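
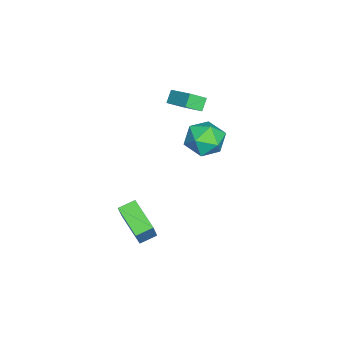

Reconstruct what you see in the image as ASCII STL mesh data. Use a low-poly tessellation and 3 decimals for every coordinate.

solid 
facet normal -0.473 0.785 -0.400
outer loop
vertex 1.143 3.755 1.22
vertex 0.107 3.23 1.415
vertex 0.576 3.931 2.237
endloop
endfacet
facet normal 0.139 0.986 -0.093
outer loop
vertex 1.143 3.755 1.22
vertex 0.576 3.931 2.237
vertex 1.742 3.766 2.234
endloop
endfacet
facet normal 0.670 0.623 -0.403
outer loop
vertex 1.143 3.755 1.22
vertex 1.742 3.766 2.234
vertex 1.994 2.963 1.41
endloop
endfacet
facet normal 0.386 0.199 -0.901
outer loop
vertex 1.143 3.755 1.22
vertex 1.994 2.963 1.41
vertex 0.984 2.632 0.904
endloop
endfacet
facet normal -0.320 0.298 -0.899
outer loop
vertex 1.143 3.755 1.22
vertex 0.984 2.632 0.904
vertex 0.107 3.23 1.415
endloop
endfacet
facet normal 0.114 0.796 0.594
outer loop
vertex 1.742 3.766 2.234
vertex 0.576 3.931 2.237
vertex 1.076 3.248 3.056
endloop
endfacet
facet normal -0.877 0.471 0.098
outer loop
vertex 0.576 3.931 2.237
vertex 0.107 3.23 1.415
vertex 0.066 2.917 2.55
endloop
endfacet
facet normal -0.629 -0.317 -0.710
outer loop
vertex 0.107 3.23 1.415
vertex 0.984 2.632 0.904
vertex 0.318 2.114 1.726
endloop
endfacet
facet normal 0.514 -0.478 -0.712
outer loop
vertex 0.984 2.632 0.904
vertex 1.994 2.963 1.41
vertex 1.484 1.949 1.723
endloop
endfacet
facet normal 0.973 0.210 0.093
outer loop
vertex 1.994 2.963 1.41
vertex 1.742 3.766 2.234
vertex 1.953 2.65 2.545
endloop
endfacet
facet normal -0.386 -0.199 0.901
outer loop
vertex 0.917 2.125 2.74
vertex 1.076 3.248 3.056
vertex 0.066 2.917 2.55
endloop
endfacet
facet normal -0.670 -0.623 0.403
outer loop
vertex 0.917 2.125 2.74
vertex 0.066 2.917 2.55
vertex 0.318 2.114 1.726
endloop
endfacet
facet normal -0.139 -0.986 0.093
outer loop
vertex 0.917 2.125 2.74
vertex 0.318 2.114 1.726
vertex 1.484 1.949 1.723
endloop
endfacet
facet normal 0.473 -0.785 0.400
outer loop
vertex 0.917 2.125 2.74
vertex 1.484 1.949 1.723
vertex 1.953 2.65 2.545
endloop
endfacet
facet normal 0.320 -0.298 0.899
outer loop
vertex 0.917 2.125 2.74
vertex 1.953 2.65 2.545
vertex 1.076 3.248 3.056
endloop
endfacet
facet normal -0.514 0.478 0.712
outer loop
vertex 0.066 2.917 2.55
vertex 1.076 3.248 3.056
vertex 0.576 3.931 2.237
endloop
endfacet
facet normal -0.973 -0.210 -0.093
outer loop
vertex 0.318 2.114 1.726
vertex 0.066 2.917 2.55
vertex 0.107 3.23 1.415
endloop
endfacet
facet normal -0.114 -0.796 -0.594
outer loop
vertex 1.484 1.949 1.723
vertex 0.318 2.114 1.726
vertex 0.984 2.632 0.904
endloop
endfacet
facet normal 0.877 -0.471 -0.098
outer loop
vertex 1.953 2.65 2.545
vertex 1.484 1.949 1.723
vertex 1.994 2.963 1.41
endloop
endfacet
facet normal 0.629 0.317 0.710
outer loop
vertex 1.076 3.248 3.056
vertex 1.953 2.65 2.545
vertex 1.742 3.766 2.234
endloop
endfacet
facet normal -0.524 -0.030 -0.851
outer loop
vertex 1.932 -1.218 -4.461
vertex 1.372 -0.44 -4.143
vertex 3.212 0.043 -5.294
endloop
endfacet
facet normal 0.554 -0.771 -0.314
outer loop
vertex 4.208 0.1 -3.677
vertex 1.932 -1.218 -4.461
vertex 3.212 0.043 -5.294
endloop
endfacet
facet normal -0.524 -0.030 -0.851
outer loop
vertex 3.212 0.043 -5.294
vertex 1.372 -0.44 -4.143
vertex 2.652 0.821 -4.976
endloop
endfacet
facet normal 0.646 0.637 -0.420
outer loop
vertex 2.652 0.821 -4.976
vertex 4.208 0.1 -3.677
vertex 3.212 0.043 -5.294
endloop
endfacet
facet normal -0.646 -0.637 0.420
outer loop
vertex 1.932 -1.218 -4.461
vertex 2.368 -0.383 -2.526
vertex 1.372 -0.44 -4.143
endloop
endfacet
facet normal 0.554 -0.771 -0.314
outer loop
vertex 2.928 -1.161 -2.844
vertex 1.932 -1.218 -4.461
vertex 4.208 0.1 -3.677
endloop
endfacet
facet normal -0.646 -0.637 0.420
outer loop
vertex 2.928 -1.161 -2.844
vertex 2.368 -0.383 -2.526
vertex 1.932 -1.218 -4.461
endloop
endfacet
facet normal -0.554 0.771 0.314
outer loop
vertex 1.372 -0.44 -4.143
vertex 2.368 -0.383 -2.526
vertex 2.652 0.821 -4.976
endloop
endfacet
facet normal 0.646 0.637 -0.420
outer loop
vertex 3.648 0.878 -3.359
vertex 4.208 0.1 -3.677
vertex 2.652 0.821 -4.976
endloop
endfacet
facet normal -0.554 0.771 0.314
outer loop
vertex 2.652 0.821 -4.976
vertex 2.368 -0.383 -2.526
vertex 3.648 0.878 -3.359
endloop
endfacet
facet normal 0.524 0.030 0.851
outer loop
vertex 3.648 0.878 -3.359
vertex 2.928 -1.161 -2.844
vertex 4.208 0.1 -3.677
endloop
endfacet
facet normal 0.524 0.030 0.851
outer loop
vertex 2.368 -0.383 -2.526
vertex 2.928 -1.161 -2.844
vertex 3.648 0.878 -3.359
endloop
endfacet
facet normal -0.679 0.137 0.721
outer loop
vertex -2.524 0.372 2.523
vertex -1.414 1.629 3.329
vertex -2.982 1.148 1.945
endloop
endfacet
facet normal -0.598 -0.675 -0.432
outer loop
vertex -2.406 1.031 1.331
vertex -2.524 0.372 2.523
vertex -2.982 1.148 1.945
endloop
endfacet
facet normal -0.679 0.137 0.721
outer loop
vertex -2.982 1.148 1.945
vertex -1.414 1.629 3.329
vertex -1.872 2.404 2.751
endloop
endfacet
facet normal -0.428 0.725 -0.540
outer loop
vertex -1.872 2.404 2.751
vertex -2.406 1.031 1.331
vertex -2.982 1.148 1.945
endloop
endfacet
facet normal 0.428 -0.725 0.540
outer loop
vertex -2.524 0.372 2.523
vertex -0.838 1.512 2.715
vertex -1.414 1.629 3.329
endloop
endfacet
facet normal -0.597 -0.676 -0.433
outer loop
vertex -1.948 0.256 1.909
vertex -2.524 0.372 2.523
vertex -2.406 1.031 1.331
endloop
endfacet
facet normal 0.429 -0.725 0.539
outer loop
vertex -1.948 0.256 1.909
vertex -0.838 1.512 2.715
vertex -2.524 0.372 2.523
endloop
endfacet
facet normal 0.598 0.675 0.432
outer loop
vertex -1.414 1.629 3.329
vertex -0.838 1.512 2.715
vertex -1.872 2.404 2.751
endloop
endfacet
facet normal -0.429 0.725 -0.539
outer loop
vertex -1.296 2.288 2.137
vertex -2.406 1.031 1.331
vertex -1.872 2.404 2.751
endloop
endfacet
facet normal 0.597 0.675 0.433
outer loop
vertex -1.872 2.404 2.751
vertex -0.838 1.512 2.715
vertex -1.296 2.288 2.137
endloop
endfacet
facet normal 0.679 -0.137 -0.721
outer loop
vertex -1.296 2.288 2.137
vertex -1.948 0.256 1.909
vertex -2.406 1.031 1.331
endloop
endfacet
facet normal 0.679 -0.137 -0.722
outer loop
vertex -0.838 1.512 2.715
vertex -1.948 0.256 1.909
vertex -1.296 2.288 2.137
endloop
endfacet

endsolid


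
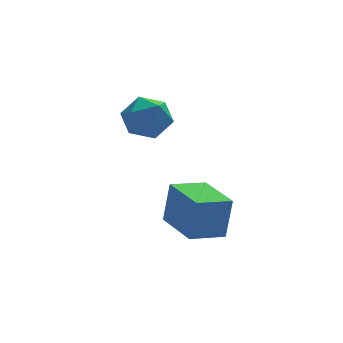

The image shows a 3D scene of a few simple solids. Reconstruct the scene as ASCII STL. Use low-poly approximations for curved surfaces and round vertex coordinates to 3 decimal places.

solid 
facet normal -0.835 0.223 -0.503
outer loop
vertex -1.804 3.873 1.015
vertex -2.249 2.985 1.36
vertex -2.347 3.873 1.916
endloop
endfacet
facet normal -0.495 0.816 -0.298
outer loop
vertex -1.804 3.873 1.015
vertex -2.347 3.873 1.916
vertex -1.439 4.399 1.849
endloop
endfacet
facet normal 0.162 0.801 -0.576
outer loop
vertex -1.804 3.873 1.015
vertex -1.439 4.399 1.849
vertex -0.781 3.837 1.252
endloop
endfacet
facet normal 0.228 0.199 -0.953
outer loop
vertex -1.804 3.873 1.015
vertex -0.781 3.837 1.252
vertex -1.281 2.963 0.95
endloop
endfacet
facet normal -0.388 -0.158 -0.908
outer loop
vertex -1.804 3.873 1.015
vertex -1.281 2.963 0.95
vertex -2.249 2.985 1.36
endloop
endfacet
facet normal -0.434 0.801 0.412
outer loop
vertex -1.439 4.399 1.849
vertex -2.347 3.873 1.916
vertex -1.659 3.837 2.71
endloop
endfacet
facet normal -0.984 -0.159 0.081
outer loop
vertex -2.347 3.873 1.916
vertex -2.249 2.985 1.36
vertex -2.159 2.963 2.408
endloop
endfacet
facet normal -0.261 -0.777 -0.574
outer loop
vertex -2.249 2.985 1.36
vertex -1.281 2.963 0.95
vertex -1.501 2.401 1.811
endloop
endfacet
facet normal 0.736 -0.198 -0.647
outer loop
vertex -1.281 2.963 0.95
vertex -0.781 3.837 1.252
vertex -0.593 2.927 1.744
endloop
endfacet
facet normal 0.629 0.776 -0.038
outer loop
vertex -0.781 3.837 1.252
vertex -1.439 4.399 1.849
vertex -0.691 3.815 2.3
endloop
endfacet
facet normal -0.228 -0.199 0.953
outer loop
vertex -1.136 2.927 2.645
vertex -1.659 3.837 2.71
vertex -2.159 2.963 2.408
endloop
endfacet
facet normal -0.162 -0.801 0.576
outer loop
vertex -1.136 2.927 2.645
vertex -2.159 2.963 2.408
vertex -1.501 2.401 1.811
endloop
endfacet
facet normal 0.495 -0.816 0.298
outer loop
vertex -1.136 2.927 2.645
vertex -1.501 2.401 1.811
vertex -0.593 2.927 1.744
endloop
endfacet
facet normal 0.835 -0.223 0.503
outer loop
vertex -1.136 2.927 2.645
vertex -0.593 2.927 1.744
vertex -0.691 3.815 2.3
endloop
endfacet
facet normal 0.388 0.158 0.908
outer loop
vertex -1.136 2.927 2.645
vertex -0.691 3.815 2.3
vertex -1.659 3.837 2.71
endloop
endfacet
facet normal -0.736 0.198 0.647
outer loop
vertex -2.159 2.963 2.408
vertex -1.659 3.837 2.71
vertex -2.347 3.873 1.916
endloop
endfacet
facet normal -0.629 -0.776 0.038
outer loop
vertex -1.501 2.401 1.811
vertex -2.159 2.963 2.408
vertex -2.249 2.985 1.36
endloop
endfacet
facet normal 0.434 -0.801 -0.412
outer loop
vertex -0.593 2.927 1.744
vertex -1.501 2.401 1.811
vertex -1.281 2.963 0.95
endloop
endfacet
facet normal 0.984 0.159 -0.081
outer loop
vertex -0.691 3.815 2.3
vertex -0.593 2.927 1.744
vertex -0.781 3.837 1.252
endloop
endfacet
facet normal 0.261 0.777 0.574
outer loop
vertex -1.659 3.837 2.71
vertex -0.691 3.815 2.3
vertex -1.439 4.399 1.849
endloop
endfacet
facet normal -0.962 -0.190 0.198
outer loop
vertex -0.393 0.569 -1.199
vertex -0.828 2.607 -1.356
vertex -0.705 0.37 -2.909
endloop
endfacet
facet normal 0.208 -0.975 0.076
outer loop
vertex 0.728 0.653 -3.204
vertex -0.393 0.569 -1.199
vertex -0.705 0.37 -2.909
endloop
endfacet
facet normal -0.962 -0.190 0.197
outer loop
vertex -0.705 0.37 -2.909
vertex -0.828 2.607 -1.356
vertex -1.14 2.408 -3.067
endloop
endfacet
facet normal -0.179 -0.114 -0.977
outer loop
vertex -1.14 2.408 -3.067
vertex 0.728 0.653 -3.204
vertex -0.705 0.37 -2.909
endloop
endfacet
facet normal 0.179 0.113 0.977
outer loop
vertex -0.393 0.569 -1.199
vertex 0.605 2.89 -1.651
vertex -0.828 2.607 -1.356
endloop
endfacet
facet normal 0.208 -0.975 0.075
outer loop
vertex 1.04 0.852 -1.493
vertex -0.393 0.569 -1.199
vertex 0.728 0.653 -3.204
endloop
endfacet
facet normal 0.178 0.114 0.977
outer loop
vertex 1.04 0.852 -1.493
vertex 0.605 2.89 -1.651
vertex -0.393 0.569 -1.199
endloop
endfacet
facet normal -0.208 0.975 -0.075
outer loop
vertex -0.828 2.607 -1.356
vertex 0.605 2.89 -1.651
vertex -1.14 2.408 -3.067
endloop
endfacet
facet normal -0.178 -0.113 -0.977
outer loop
vertex 0.293 2.691 -3.361
vertex 0.728 0.653 -3.204
vertex -1.14 2.408 -3.067
endloop
endfacet
facet normal -0.208 0.975 -0.076
outer loop
vertex -1.14 2.408 -3.067
vertex 0.605 2.89 -1.651
vertex 0.293 2.691 -3.361
endloop
endfacet
facet normal 0.962 0.190 -0.197
outer loop
vertex 0.293 2.691 -3.361
vertex 1.04 0.852 -1.493
vertex 0.728 0.653 -3.204
endloop
endfacet
facet normal 0.962 0.190 -0.198
outer loop
vertex 0.605 2.89 -1.651
vertex 1.04 0.852 -1.493
vertex 0.293 2.691 -3.361
endloop
endfacet

endsolid


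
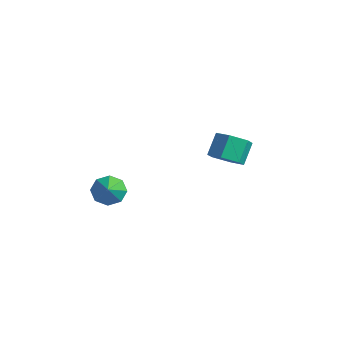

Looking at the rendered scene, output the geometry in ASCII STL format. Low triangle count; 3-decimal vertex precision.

solid 
facet normal -0.648 0.480 -0.592
outer loop
vertex 2.67 -3.542 -3.282
vertex 2.173 -3.728 -2.889
vertex 2.58 -3.209 -2.913
endloop
endfacet
facet normal 0.969 0.247 0.013
outer loop
vertex 2.67 -3.542 -3.282
vertex 2.58 -3.209 -2.913
vertex 2.827 -4.212 -2.291
endloop
endfacet
facet normal -0.646 0.479 -0.594
outer loop
vertex 2.58 -3.209 -2.913
vertex 2.173 -3.728 -2.889
vertex 2.251 -3.179 -2.531
endloop
endfacet
facet normal 0.674 0.502 0.541
outer loop
vertex 2.58 -3.209 -2.913
vertex 2.251 -3.179 -2.531
vertex 2.827 -4.212 -2.291
endloop
endfacet
facet normal -0.648 0.479 -0.593
outer loop
vertex 2.251 -3.179 -2.531
vertex 2.173 -3.728 -2.889
vertex 1.877 -3.471 -2.358
endloop
endfacet
facet normal 0.182 0.318 0.930
outer loop
vertex 2.251 -3.179 -2.531
vertex 1.877 -3.471 -2.358
vertex 2.827 -4.212 -2.291
endloop
endfacet
facet normal -0.647 0.480 -0.593
outer loop
vertex 1.877 -3.471 -2.358
vertex 2.173 -3.728 -2.889
vertex 1.676 -3.914 -2.497
endloop
endfacet
facet normal -0.222 -0.199 0.955
outer loop
vertex 1.877 -3.471 -2.358
vertex 1.676 -3.914 -2.497
vertex 2.827 -4.212 -2.291
endloop
endfacet
facet normal -0.647 0.479 -0.593
outer loop
vertex 1.676 -3.914 -2.497
vertex 2.173 -3.728 -2.889
vertex 1.767 -4.247 -2.865
endloop
endfacet
facet normal -0.299 -0.743 0.598
outer loop
vertex 1.676 -3.914 -2.497
vertex 1.767 -4.247 -2.865
vertex 2.827 -4.212 -2.291
endloop
endfacet
facet normal -0.648 0.479 -0.592
outer loop
vertex 1.767 -4.247 -2.865
vertex 2.173 -3.728 -2.889
vertex 2.095 -4.277 -3.248
endloop
endfacet
facet normal -0.006 -0.997 0.073
outer loop
vertex 1.767 -4.247 -2.865
vertex 2.095 -4.277 -3.248
vertex 2.827 -4.212 -2.291
endloop
endfacet
facet normal -0.648 0.479 -0.592
outer loop
vertex 2.095 -4.277 -3.248
vertex 2.173 -3.728 -2.889
vertex 2.469 -3.984 -3.42
endloop
endfacet
facet normal 0.489 -0.812 -0.319
outer loop
vertex 2.095 -4.277 -3.248
vertex 2.469 -3.984 -3.42
vertex 2.827 -4.212 -2.291
endloop
endfacet
facet normal -0.648 0.479 -0.592
outer loop
vertex 2.469 -3.984 -3.42
vertex 2.173 -3.728 -2.889
vertex 2.67 -3.542 -3.282
endloop
endfacet
facet normal 0.891 -0.298 -0.343
outer loop
vertex 2.469 -3.984 -3.42
vertex 2.67 -3.542 -3.282
vertex 2.827 -4.212 -2.291
endloop
endfacet
facet normal 0.264 -0.590 -0.763
outer loop
vertex 3.697 0.13 -1.854
vertex 3.398 0.593 -2.316
vertex 4.09 0.665 -2.132
endloop
endfacet
facet normal 0.795 -0.314 0.519
outer loop
vertex 3.697 0.13 -1.854
vertex 4.09 0.665 -2.132
vertex 3.422 0.744 -1.061
endloop
endfacet
facet normal 0.795 -0.313 0.519
outer loop
vertex 3.422 0.744 -1.061
vertex 4.09 0.665 -2.132
vertex 3.814 1.279 -1.339
endloop
endfacet
facet normal -0.265 0.590 0.762
outer loop
vertex 3.422 0.744 -1.061
vertex 3.814 1.279 -1.339
vertex 3.122 1.207 -1.524
endloop
endfacet
facet normal 0.264 -0.591 -0.762
outer loop
vertex 4.09 0.665 -2.132
vertex 3.398 0.593 -2.316
vertex 3.791 1.129 -2.595
endloop
endfacet
facet normal 0.870 0.487 -0.074
outer loop
vertex 4.09 0.665 -2.132
vertex 3.791 1.129 -2.595
vertex 3.814 1.279 -1.339
endloop
endfacet
facet normal 0.870 0.488 -0.074
outer loop
vertex 3.814 1.279 -1.339
vertex 3.791 1.129 -2.595
vertex 3.515 1.742 -1.802
endloop
endfacet
facet normal -0.265 0.591 0.762
outer loop
vertex 3.814 1.279 -1.339
vertex 3.515 1.742 -1.802
vertex 3.122 1.207 -1.524
endloop
endfacet
facet normal 0.265 -0.591 -0.762
outer loop
vertex 3.791 1.129 -2.595
vertex 3.398 0.593 -2.316
vertex 3.098 1.056 -2.779
endloop
endfacet
facet normal 0.073 0.801 -0.594
outer loop
vertex 3.791 1.129 -2.595
vertex 3.098 1.056 -2.779
vertex 3.515 1.742 -1.802
endloop
endfacet
facet normal 0.075 0.801 -0.594
outer loop
vertex 3.515 1.742 -1.802
vertex 3.098 1.056 -2.779
vertex 2.823 1.67 -1.986
endloop
endfacet
facet normal -0.264 0.590 0.763
outer loop
vertex 3.515 1.742 -1.802
vertex 2.823 1.67 -1.986
vertex 3.122 1.207 -1.524
endloop
endfacet
facet normal 0.265 -0.590 -0.762
outer loop
vertex 3.098 1.056 -2.779
vertex 3.398 0.593 -2.316
vertex 2.706 0.521 -2.501
endloop
endfacet
facet normal -0.796 0.313 -0.519
outer loop
vertex 3.098 1.056 -2.779
vertex 2.706 0.521 -2.501
vertex 2.823 1.67 -1.986
endloop
endfacet
facet normal -0.795 0.314 -0.520
outer loop
vertex 2.823 1.67 -1.986
vertex 2.706 0.521 -2.501
vertex 2.43 1.135 -1.708
endloop
endfacet
facet normal -0.264 0.590 0.763
outer loop
vertex 2.823 1.67 -1.986
vertex 2.43 1.135 -1.708
vertex 3.122 1.207 -1.524
endloop
endfacet
facet normal 0.265 -0.591 -0.762
outer loop
vertex 2.706 0.521 -2.501
vertex 3.398 0.593 -2.316
vertex 3.005 0.058 -2.038
endloop
endfacet
facet normal -0.870 -0.487 0.075
outer loop
vertex 2.706 0.521 -2.501
vertex 3.005 0.058 -2.038
vertex 2.43 1.135 -1.708
endloop
endfacet
facet normal -0.870 -0.487 0.074
outer loop
vertex 2.43 1.135 -1.708
vertex 3.005 0.058 -2.038
vertex 2.729 0.671 -1.245
endloop
endfacet
facet normal -0.264 0.591 0.762
outer loop
vertex 2.43 1.135 -1.708
vertex 2.729 0.671 -1.245
vertex 3.122 1.207 -1.524
endloop
endfacet
facet normal 0.264 -0.590 -0.763
outer loop
vertex 3.005 0.058 -2.038
vertex 3.398 0.593 -2.316
vertex 3.697 0.13 -1.854
endloop
endfacet
facet normal -0.074 -0.801 0.594
outer loop
vertex 3.005 0.058 -2.038
vertex 3.697 0.13 -1.854
vertex 2.729 0.671 -1.245
endloop
endfacet
facet normal -0.073 -0.801 0.594
outer loop
vertex 2.729 0.671 -1.245
vertex 3.697 0.13 -1.854
vertex 3.422 0.744 -1.061
endloop
endfacet
facet normal -0.265 0.591 0.762
outer loop
vertex 2.729 0.671 -1.245
vertex 3.422 0.744 -1.061
vertex 3.122 1.207 -1.524
endloop
endfacet

endsolid


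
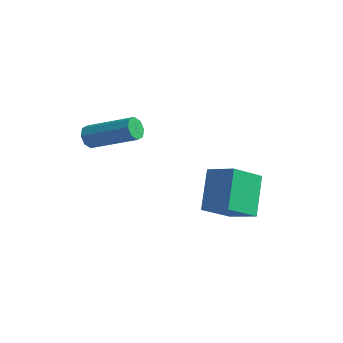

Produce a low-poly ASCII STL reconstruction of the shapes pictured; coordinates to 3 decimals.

solid 
facet normal -0.817 -0.439 -0.373
outer loop
vertex -1.567 -3.175 1.43
vertex -1.839 -3.05 1.879
vertex -1.753 -2.807 1.404
endloop
endfacet
facet normal 0.359 0.116 -0.926
outer loop
vertex -1.567 -3.175 1.43
vertex -1.753 -2.807 1.404
vertex 0.11 -2.276 2.192
endloop
endfacet
facet normal 0.359 0.116 -0.926
outer loop
vertex 0.11 -2.276 2.192
vertex -1.753 -2.807 1.404
vertex -0.076 -1.908 2.166
endloop
endfacet
facet normal 0.818 0.440 0.370
outer loop
vertex 0.11 -2.276 2.192
vertex -0.076 -1.908 2.166
vertex -0.161 -2.15 2.641
endloop
endfacet
facet normal -0.818 -0.438 -0.372
outer loop
vertex -1.753 -2.807 1.404
vertex -1.839 -3.05 1.879
vertex -1.989 -2.581 1.657
endloop
endfacet
facet normal -0.065 0.713 -0.698
outer loop
vertex -1.753 -2.807 1.404
vertex -1.989 -2.581 1.657
vertex -0.076 -1.908 2.166
endloop
endfacet
facet normal -0.065 0.713 -0.698
outer loop
vertex -0.076 -1.908 2.166
vertex -1.989 -2.581 1.657
vertex -0.312 -1.682 2.419
endloop
endfacet
facet normal 0.818 0.440 0.370
outer loop
vertex -0.076 -1.908 2.166
vertex -0.312 -1.682 2.419
vertex -0.161 -2.15 2.641
endloop
endfacet
facet normal -0.819 -0.438 -0.371
outer loop
vertex -1.989 -2.581 1.657
vertex -1.839 -3.05 1.879
vertex -2.137 -2.629 2.04
endloop
endfacet
facet normal -0.450 0.891 -0.062
outer loop
vertex -1.989 -2.581 1.657
vertex -2.137 -2.629 2.04
vertex -0.312 -1.682 2.419
endloop
endfacet
facet normal -0.450 0.891 -0.062
outer loop
vertex -0.312 -1.682 2.419
vertex -2.137 -2.629 2.04
vertex -0.46 -1.73 2.802
endloop
endfacet
facet normal 0.818 0.440 0.371
outer loop
vertex -0.312 -1.682 2.419
vertex -0.46 -1.73 2.802
vertex -0.161 -2.15 2.641
endloop
endfacet
facet normal -0.819 -0.438 -0.371
outer loop
vertex -2.137 -2.629 2.04
vertex -1.839 -3.05 1.879
vertex -2.11 -2.924 2.328
endloop
endfacet
facet normal -0.571 0.546 0.613
outer loop
vertex -2.137 -2.629 2.04
vertex -2.11 -2.924 2.328
vertex -0.46 -1.73 2.802
endloop
endfacet
facet normal -0.571 0.546 0.613
outer loop
vertex -0.46 -1.73 2.802
vertex -2.11 -2.924 2.328
vertex -0.433 -2.025 3.09
endloop
endfacet
facet normal 0.817 0.439 0.373
outer loop
vertex -0.46 -1.73 2.802
vertex -0.433 -2.025 3.09
vertex -0.161 -2.15 2.641
endloop
endfacet
facet normal -0.818 -0.440 -0.370
outer loop
vertex -2.11 -2.924 2.328
vertex -1.839 -3.05 1.879
vertex -1.924 -3.292 2.354
endloop
endfacet
facet normal -0.359 -0.116 0.926
outer loop
vertex -2.11 -2.924 2.328
vertex -1.924 -3.292 2.354
vertex -0.433 -2.025 3.09
endloop
endfacet
facet normal -0.359 -0.116 0.926
outer loop
vertex -0.433 -2.025 3.09
vertex -1.924 -3.292 2.354
vertex -0.247 -2.393 3.116
endloop
endfacet
facet normal 0.817 0.439 0.373
outer loop
vertex -0.433 -2.025 3.09
vertex -0.247 -2.393 3.116
vertex -0.161 -2.15 2.641
endloop
endfacet
facet normal -0.818 -0.440 -0.370
outer loop
vertex -1.924 -3.292 2.354
vertex -1.839 -3.05 1.879
vertex -1.688 -3.518 2.101
endloop
endfacet
facet normal 0.065 -0.713 0.698
outer loop
vertex -1.924 -3.292 2.354
vertex -1.688 -3.518 2.101
vertex -0.247 -2.393 3.116
endloop
endfacet
facet normal 0.065 -0.713 0.698
outer loop
vertex -0.247 -2.393 3.116
vertex -1.688 -3.518 2.101
vertex -0.011 -2.619 2.863
endloop
endfacet
facet normal 0.818 0.438 0.372
outer loop
vertex -0.247 -2.393 3.116
vertex -0.011 -2.619 2.863
vertex -0.161 -2.15 2.641
endloop
endfacet
facet normal -0.818 -0.440 -0.371
outer loop
vertex -1.688 -3.518 2.101
vertex -1.839 -3.05 1.879
vertex -1.54 -3.47 1.718
endloop
endfacet
facet normal 0.450 -0.891 0.062
outer loop
vertex -1.688 -3.518 2.101
vertex -1.54 -3.47 1.718
vertex -0.011 -2.619 2.863
endloop
endfacet
facet normal 0.450 -0.891 0.062
outer loop
vertex -0.011 -2.619 2.863
vertex -1.54 -3.47 1.718
vertex 0.137 -2.571 2.48
endloop
endfacet
facet normal 0.819 0.438 0.371
outer loop
vertex -0.011 -2.619 2.863
vertex 0.137 -2.571 2.48
vertex -0.161 -2.15 2.641
endloop
endfacet
facet normal -0.817 -0.439 -0.373
outer loop
vertex -1.54 -3.47 1.718
vertex -1.839 -3.05 1.879
vertex -1.567 -3.175 1.43
endloop
endfacet
facet normal 0.571 -0.546 -0.613
outer loop
vertex -1.54 -3.47 1.718
vertex -1.567 -3.175 1.43
vertex 0.137 -2.571 2.48
endloop
endfacet
facet normal 0.571 -0.546 -0.613
outer loop
vertex 0.137 -2.571 2.48
vertex -1.567 -3.175 1.43
vertex 0.11 -2.276 2.192
endloop
endfacet
facet normal 0.819 0.438 0.371
outer loop
vertex 0.137 -2.571 2.48
vertex 0.11 -2.276 2.192
vertex -0.161 -2.15 2.641
endloop
endfacet
facet normal -0.376 0.445 0.812
outer loop
vertex 0.141 0.926 -0.216
vertex 1.334 1.226 0.172
vertex 0.048 2.387 -1.06
endloop
endfacet
facet normal -0.925 -0.233 -0.301
outer loop
vertex 0.786 1.514 -2.652
vertex 0.141 0.926 -0.216
vertex 0.048 2.387 -1.06
endloop
endfacet
facet normal -0.376 0.445 0.812
outer loop
vertex 0.048 2.387 -1.06
vertex 1.334 1.226 0.172
vertex 1.241 2.687 -0.672
endloop
endfacet
facet normal -0.055 0.865 -0.500
outer loop
vertex 1.241 2.687 -0.672
vertex 0.786 1.514 -2.652
vertex 0.048 2.387 -1.06
endloop
endfacet
facet normal 0.055 -0.865 0.500
outer loop
vertex 0.141 0.926 -0.216
vertex 2.072 0.353 -1.42
vertex 1.334 1.226 0.172
endloop
endfacet
facet normal -0.925 -0.233 -0.301
outer loop
vertex 0.879 0.053 -1.808
vertex 0.141 0.926 -0.216
vertex 0.786 1.514 -2.652
endloop
endfacet
facet normal 0.055 -0.865 0.500
outer loop
vertex 0.879 0.053 -1.808
vertex 2.072 0.353 -1.42
vertex 0.141 0.926 -0.216
endloop
endfacet
facet normal 0.925 0.233 0.301
outer loop
vertex 1.334 1.226 0.172
vertex 2.072 0.353 -1.42
vertex 1.241 2.687 -0.672
endloop
endfacet
facet normal -0.055 0.865 -0.500
outer loop
vertex 1.979 1.814 -2.264
vertex 0.786 1.514 -2.652
vertex 1.241 2.687 -0.672
endloop
endfacet
facet normal 0.925 0.233 0.301
outer loop
vertex 1.241 2.687 -0.672
vertex 2.072 0.353 -1.42
vertex 1.979 1.814 -2.264
endloop
endfacet
facet normal 0.376 -0.445 -0.812
outer loop
vertex 1.979 1.814 -2.264
vertex 0.879 0.053 -1.808
vertex 0.786 1.514 -2.652
endloop
endfacet
facet normal 0.376 -0.445 -0.812
outer loop
vertex 2.072 0.353 -1.42
vertex 0.879 0.053 -1.808
vertex 1.979 1.814 -2.264
endloop
endfacet

endsolid


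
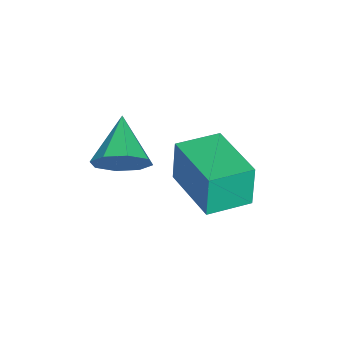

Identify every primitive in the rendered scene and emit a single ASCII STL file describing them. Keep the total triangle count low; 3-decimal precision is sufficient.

solid 
facet normal 0.825 0.301 -0.478
outer loop
vertex 1.196 -3.56 -0.27
vertex 0.773 -3.28 -0.823
vertex 1.049 -3.013 -0.179
endloop
endfacet
facet normal 0.084 -0.142 0.986
outer loop
vertex 1.196 -3.56 -0.27
vertex 1.049 -3.013 -0.179
vertex -0.373 -3.7 -0.157
endloop
endfacet
facet normal 0.825 0.302 -0.478
outer loop
vertex 1.049 -3.013 -0.179
vertex 0.773 -3.28 -0.823
vertex 0.74 -2.622 -0.465
endloop
endfacet
facet normal -0.211 0.463 0.861
outer loop
vertex 1.049 -3.013 -0.179
vertex 0.74 -2.622 -0.465
vertex -0.373 -3.7 -0.157
endloop
endfacet
facet normal 0.825 0.302 -0.478
outer loop
vertex 0.74 -2.622 -0.465
vertex 0.773 -3.28 -0.823
vertex 0.451 -2.617 -0.96
endloop
endfacet
facet normal -0.597 0.719 0.356
outer loop
vertex 0.74 -2.622 -0.465
vertex 0.451 -2.617 -0.96
vertex -0.373 -3.7 -0.157
endloop
endfacet
facet normal 0.824 0.301 -0.479
outer loop
vertex 0.451 -2.617 -0.96
vertex 0.773 -3.28 -0.823
vertex 0.35 -3.001 -1.375
endloop
endfacet
facet normal -0.849 0.474 -0.232
outer loop
vertex 0.451 -2.617 -0.96
vertex 0.35 -3.001 -1.375
vertex -0.373 -3.7 -0.157
endloop
endfacet
facet normal 0.824 0.302 -0.479
outer loop
vertex 0.35 -3.001 -1.375
vertex 0.773 -3.28 -0.823
vertex 0.497 -3.548 -1.467
endloop
endfacet
facet normal -0.820 -0.126 -0.559
outer loop
vertex 0.35 -3.001 -1.375
vertex 0.497 -3.548 -1.467
vertex -0.373 -3.7 -0.157
endloop
endfacet
facet normal 0.825 0.301 -0.479
outer loop
vertex 0.497 -3.548 -1.467
vertex 0.773 -3.28 -0.823
vertex 0.806 -3.939 -1.181
endloop
endfacet
facet normal -0.525 -0.732 -0.434
outer loop
vertex 0.497 -3.548 -1.467
vertex 0.806 -3.939 -1.181
vertex -0.373 -3.7 -0.157
endloop
endfacet
facet normal 0.825 0.301 -0.478
outer loop
vertex 0.806 -3.939 -1.181
vertex 0.773 -3.28 -0.823
vertex 1.095 -3.944 -0.685
endloop
endfacet
facet normal -0.139 -0.988 0.071
outer loop
vertex 0.806 -3.939 -1.181
vertex 1.095 -3.944 -0.685
vertex -0.373 -3.7 -0.157
endloop
endfacet
facet normal 0.825 0.301 -0.479
outer loop
vertex 1.095 -3.944 -0.685
vertex 0.773 -3.28 -0.823
vertex 1.196 -3.56 -0.27
endloop
endfacet
facet normal 0.114 -0.743 0.660
outer loop
vertex 1.095 -3.944 -0.685
vertex 1.196 -3.56 -0.27
vertex -0.373 -3.7 -0.157
endloop
endfacet
facet normal -0.719 0.690 -0.081
outer loop
vertex -0.503 -1.297 -0.163
vertex 0.672 -0.06 -0.049
vertex -0.38 -1.306 -1.327
endloop
endfacet
facet normal -0.687 -0.724 -0.067
outer loop
vertex 0.468 -2.12 -1.231
vertex -0.503 -1.297 -0.163
vertex -0.38 -1.306 -1.327
endloop
endfacet
facet normal -0.719 0.690 -0.081
outer loop
vertex -0.38 -1.306 -1.327
vertex 0.672 -0.06 -0.049
vertex 0.794 -0.069 -1.212
endloop
endfacet
facet normal 0.105 -0.008 -0.994
outer loop
vertex 0.794 -0.069 -1.212
vertex 0.468 -2.12 -1.231
vertex -0.38 -1.306 -1.327
endloop
endfacet
facet normal -0.105 0.008 0.994
outer loop
vertex -0.503 -1.297 -0.163
vertex 1.52 -0.874 0.047
vertex 0.672 -0.06 -0.049
endloop
endfacet
facet normal -0.687 -0.724 -0.066
outer loop
vertex 0.346 -2.111 -0.068
vertex -0.503 -1.297 -0.163
vertex 0.468 -2.12 -1.231
endloop
endfacet
facet normal -0.105 0.007 0.994
outer loop
vertex 0.346 -2.111 -0.068
vertex 1.52 -0.874 0.047
vertex -0.503 -1.297 -0.163
endloop
endfacet
facet normal 0.687 0.724 0.066
outer loop
vertex 0.672 -0.06 -0.049
vertex 1.52 -0.874 0.047
vertex 0.794 -0.069 -1.212
endloop
endfacet
facet normal 0.104 -0.007 -0.995
outer loop
vertex 1.643 -0.883 -1.117
vertex 0.468 -2.12 -1.231
vertex 0.794 -0.069 -1.212
endloop
endfacet
facet normal 0.687 0.724 0.067
outer loop
vertex 0.794 -0.069 -1.212
vertex 1.52 -0.874 0.047
vertex 1.643 -0.883 -1.117
endloop
endfacet
facet normal 0.719 -0.690 0.081
outer loop
vertex 1.643 -0.883 -1.117
vertex 0.346 -2.111 -0.068
vertex 0.468 -2.12 -1.231
endloop
endfacet
facet normal 0.719 -0.690 0.081
outer loop
vertex 1.52 -0.874 0.047
vertex 0.346 -2.111 -0.068
vertex 1.643 -0.883 -1.117
endloop
endfacet

endsolid


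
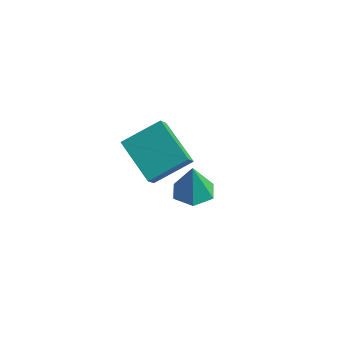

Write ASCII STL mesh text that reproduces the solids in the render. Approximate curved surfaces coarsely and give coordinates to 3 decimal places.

solid 
facet normal 0.003 0.040 -0.999
outer loop
vertex -0.849 1.33 -2.528
vertex -1.827 1.264 -2.534
vertex -1.395 2.143 -2.497
endloop
endfacet
facet normal 0.742 0.481 0.467
outer loop
vertex -0.849 1.33 -2.528
vertex -1.395 2.143 -2.497
vertex -1.833 1.196 -0.826
endloop
endfacet
facet normal 0.003 0.040 -0.999
outer loop
vertex -1.395 2.143 -2.497
vertex -1.827 1.264 -2.534
vertex -2.373 2.078 -2.503
endloop
endfacet
facet normal -0.061 0.875 0.480
outer loop
vertex -1.395 2.143 -2.497
vertex -2.373 2.078 -2.503
vertex -1.833 1.196 -0.826
endloop
endfacet
facet normal 0.003 0.040 -0.999
outer loop
vertex -2.373 2.078 -2.503
vertex -1.827 1.264 -2.534
vertex -2.805 1.199 -2.54
endloop
endfacet
facet normal -0.806 0.377 0.457
outer loop
vertex -2.373 2.078 -2.503
vertex -2.805 1.199 -2.54
vertex -1.833 1.196 -0.826
endloop
endfacet
facet normal 0.003 0.040 -0.999
outer loop
vertex -2.805 1.199 -2.54
vertex -1.827 1.264 -2.534
vertex -2.259 0.386 -2.571
endloop
endfacet
facet normal -0.745 -0.517 0.422
outer loop
vertex -2.805 1.199 -2.54
vertex -2.259 0.386 -2.571
vertex -1.833 1.196 -0.826
endloop
endfacet
facet normal 0.003 0.040 -0.999
outer loop
vertex -2.259 0.386 -2.571
vertex -1.827 1.264 -2.534
vertex -1.281 0.451 -2.565
endloop
endfacet
facet normal 0.058 -0.911 0.409
outer loop
vertex -2.259 0.386 -2.571
vertex -1.281 0.451 -2.565
vertex -1.833 1.196 -0.826
endloop
endfacet
facet normal 0.003 0.040 -0.999
outer loop
vertex -1.281 0.451 -2.565
vertex -1.827 1.264 -2.534
vertex -0.849 1.33 -2.528
endloop
endfacet
facet normal 0.802 -0.412 0.431
outer loop
vertex -1.281 0.451 -2.565
vertex -0.849 1.33 -2.528
vertex -1.833 1.196 -0.826
endloop
endfacet
facet normal -0.832 0.303 0.464
outer loop
vertex -2.784 -2.539 3.44
vertex -1.789 -1.176 4.335
vertex -2.986 -1.864 2.636
endloop
endfacet
facet normal -0.521 -0.714 -0.469
outer loop
vertex -1.171 -2.524 1.625
vertex -2.784 -2.539 3.44
vertex -2.986 -1.864 2.636
endloop
endfacet
facet normal -0.833 0.303 0.464
outer loop
vertex -2.986 -1.864 2.636
vertex -1.789 -1.176 4.335
vertex -1.992 -0.5 3.53
endloop
endfacet
facet normal -0.189 0.631 -0.752
outer loop
vertex -1.992 -0.5 3.53
vertex -1.171 -2.524 1.625
vertex -2.986 -1.864 2.636
endloop
endfacet
facet normal 0.189 -0.632 0.752
outer loop
vertex -2.784 -2.539 3.44
vertex 0.026 -1.836 3.324
vertex -1.789 -1.176 4.335
endloop
endfacet
facet normal -0.520 -0.714 -0.468
outer loop
vertex -0.968 -3.2 2.43
vertex -2.784 -2.539 3.44
vertex -1.171 -2.524 1.625
endloop
endfacet
facet normal 0.189 -0.631 0.753
outer loop
vertex -0.968 -3.2 2.43
vertex 0.026 -1.836 3.324
vertex -2.784 -2.539 3.44
endloop
endfacet
facet normal 0.520 0.714 0.468
outer loop
vertex -1.789 -1.176 4.335
vertex 0.026 -1.836 3.324
vertex -1.992 -0.5 3.53
endloop
endfacet
facet normal -0.188 0.631 -0.752
outer loop
vertex -0.176 -1.161 2.52
vertex -1.171 -2.524 1.625
vertex -1.992 -0.5 3.53
endloop
endfacet
facet normal 0.520 0.714 0.469
outer loop
vertex -1.992 -0.5 3.53
vertex 0.026 -1.836 3.324
vertex -0.176 -1.161 2.52
endloop
endfacet
facet normal 0.832 -0.303 -0.464
outer loop
vertex -0.176 -1.161 2.52
vertex -0.968 -3.2 2.43
vertex -1.171 -2.524 1.625
endloop
endfacet
facet normal 0.833 -0.303 -0.464
outer loop
vertex 0.026 -1.836 3.324
vertex -0.968 -3.2 2.43
vertex -0.176 -1.161 2.52
endloop
endfacet

endsolid


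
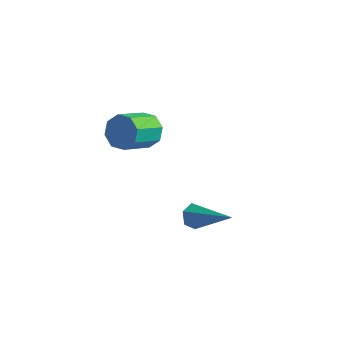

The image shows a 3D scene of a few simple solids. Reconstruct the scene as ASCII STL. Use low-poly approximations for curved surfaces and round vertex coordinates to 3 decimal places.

solid 
facet normal 0.232 0.816 -0.530
outer loop
vertex -1.87 -0.389 1.196
vertex -2.259 0.079 1.746
vertex -1.492 -0.196 1.658
endloop
endfacet
facet normal 0.764 -0.490 -0.420
outer loop
vertex -1.87 -0.389 1.196
vertex -1.492 -0.196 1.658
vertex -2.252 -1.727 2.064
endloop
endfacet
facet normal 0.763 -0.490 -0.420
outer loop
vertex -2.252 -1.727 2.064
vertex -1.492 -0.196 1.658
vertex -1.873 -1.534 2.527
endloop
endfacet
facet normal -0.232 -0.816 0.530
outer loop
vertex -2.252 -1.727 2.064
vertex -1.873 -1.534 2.527
vertex -2.641 -1.259 2.614
endloop
endfacet
facet normal 0.232 0.816 -0.529
outer loop
vertex -1.492 -0.196 1.658
vertex -2.259 0.079 1.746
vertex -1.563 0.157 2.172
endloop
endfacet
facet normal 0.966 -0.130 0.223
outer loop
vertex -1.492 -0.196 1.658
vertex -1.563 0.157 2.172
vertex -1.873 -1.534 2.527
endloop
endfacet
facet normal 0.966 -0.130 0.223
outer loop
vertex -1.873 -1.534 2.527
vertex -1.563 0.157 2.172
vertex -1.944 -1.181 3.04
endloop
endfacet
facet normal -0.232 -0.816 0.529
outer loop
vertex -1.873 -1.534 2.527
vertex -1.944 -1.181 3.04
vertex -2.641 -1.259 2.614
endloop
endfacet
facet normal 0.233 0.816 -0.530
outer loop
vertex -1.563 0.157 2.172
vertex -2.259 0.079 1.746
vertex -2.042 0.465 2.436
endloop
endfacet
facet normal 0.603 0.306 0.737
outer loop
vertex -1.563 0.157 2.172
vertex -2.042 0.465 2.436
vertex -1.944 -1.181 3.04
endloop
endfacet
facet normal 0.603 0.306 0.737
outer loop
vertex -1.944 -1.181 3.04
vertex -2.042 0.465 2.436
vertex -2.423 -0.873 3.304
endloop
endfacet
facet normal -0.233 -0.816 0.530
outer loop
vertex -1.944 -1.181 3.04
vertex -2.423 -0.873 3.304
vertex -2.641 -1.259 2.614
endloop
endfacet
facet normal 0.233 0.816 -0.530
outer loop
vertex -2.042 0.465 2.436
vertex -2.259 0.079 1.746
vertex -2.648 0.547 2.296
endloop
endfacet
facet normal -0.113 0.563 0.819
outer loop
vertex -2.042 0.465 2.436
vertex -2.648 0.547 2.296
vertex -2.423 -0.873 3.304
endloop
endfacet
facet normal -0.113 0.563 0.819
outer loop
vertex -2.423 -0.873 3.304
vertex -2.648 0.547 2.296
vertex -3.03 -0.791 3.164
endloop
endfacet
facet normal -0.232 -0.816 0.530
outer loop
vertex -2.423 -0.873 3.304
vertex -3.03 -0.791 3.164
vertex -2.641 -1.259 2.614
endloop
endfacet
facet normal 0.232 0.816 -0.530
outer loop
vertex -2.648 0.547 2.296
vertex -2.259 0.079 1.746
vertex -3.027 0.354 1.833
endloop
endfacet
facet normal -0.763 0.491 0.420
outer loop
vertex -2.648 0.547 2.296
vertex -3.027 0.354 1.833
vertex -3.03 -0.791 3.164
endloop
endfacet
facet normal -0.764 0.490 0.420
outer loop
vertex -3.03 -0.791 3.164
vertex -3.027 0.354 1.833
vertex -3.408 -0.984 2.702
endloop
endfacet
facet normal -0.232 -0.816 0.530
outer loop
vertex -3.03 -0.791 3.164
vertex -3.408 -0.984 2.702
vertex -2.641 -1.259 2.614
endloop
endfacet
facet normal 0.232 0.816 -0.529
outer loop
vertex -3.027 0.354 1.833
vertex -2.259 0.079 1.746
vertex -2.956 0.001 1.32
endloop
endfacet
facet normal -0.966 0.130 -0.223
outer loop
vertex -3.027 0.354 1.833
vertex -2.956 0.001 1.32
vertex -3.408 -0.984 2.702
endloop
endfacet
facet normal -0.966 0.130 -0.223
outer loop
vertex -3.408 -0.984 2.702
vertex -2.956 0.001 1.32
vertex -3.337 -1.337 2.188
endloop
endfacet
facet normal -0.232 -0.816 0.529
outer loop
vertex -3.408 -0.984 2.702
vertex -3.337 -1.337 2.188
vertex -2.641 -1.259 2.614
endloop
endfacet
facet normal 0.233 0.816 -0.530
outer loop
vertex -2.956 0.001 1.32
vertex -2.259 0.079 1.746
vertex -2.477 -0.307 1.056
endloop
endfacet
facet normal -0.603 -0.306 -0.737
outer loop
vertex -2.956 0.001 1.32
vertex -2.477 -0.307 1.056
vertex -3.337 -1.337 2.188
endloop
endfacet
facet normal -0.603 -0.306 -0.737
outer loop
vertex -3.337 -1.337 2.188
vertex -2.477 -0.307 1.056
vertex -2.858 -1.645 1.924
endloop
endfacet
facet normal -0.233 -0.816 0.530
outer loop
vertex -3.337 -1.337 2.188
vertex -2.858 -1.645 1.924
vertex -2.641 -1.259 2.614
endloop
endfacet
facet normal 0.232 0.816 -0.530
outer loop
vertex -2.477 -0.307 1.056
vertex -2.259 0.079 1.746
vertex -1.87 -0.389 1.196
endloop
endfacet
facet normal 0.113 -0.563 -0.819
outer loop
vertex -2.477 -0.307 1.056
vertex -1.87 -0.389 1.196
vertex -2.858 -1.645 1.924
endloop
endfacet
facet normal 0.113 -0.563 -0.819
outer loop
vertex -2.858 -1.645 1.924
vertex -1.87 -0.389 1.196
vertex -2.252 -1.727 2.064
endloop
endfacet
facet normal -0.233 -0.816 0.530
outer loop
vertex -2.858 -1.645 1.924
vertex -2.252 -1.727 2.064
vertex -2.641 -1.259 2.614
endloop
endfacet
facet normal -0.829 0.154 -0.537
outer loop
vertex 1.508 -2.954 -0.102
vertex 1.279 -2.654 0.338
vertex 1.592 -2.381 -0.067
endloop
endfacet
facet normal 0.712 -0.062 -0.699
outer loop
vertex 1.508 -2.954 -0.102
vertex 1.592 -2.381 -0.067
vertex 3.081 -2.986 1.502
endloop
endfacet
facet normal -0.829 0.153 -0.538
outer loop
vertex 1.592 -2.381 -0.067
vertex 1.279 -2.654 0.338
vertex 1.362 -2.081 0.373
endloop
endfacet
facet normal 0.570 0.786 -0.238
outer loop
vertex 1.592 -2.381 -0.067
vertex 1.362 -2.081 0.373
vertex 3.081 -2.986 1.502
endloop
endfacet
facet normal -0.831 0.153 -0.535
outer loop
vertex 1.362 -2.081 0.373
vertex 1.279 -2.654 0.338
vertex 1.05 -2.354 0.779
endloop
endfacet
facet normal 0.046 0.812 0.581
outer loop
vertex 1.362 -2.081 0.373
vertex 1.05 -2.354 0.779
vertex 3.081 -2.986 1.502
endloop
endfacet
facet normal -0.831 0.153 -0.535
outer loop
vertex 1.05 -2.354 0.779
vertex 1.279 -2.654 0.338
vertex 0.967 -2.927 0.744
endloop
endfacet
facet normal -0.338 -0.009 0.941
outer loop
vertex 1.05 -2.354 0.779
vertex 0.967 -2.927 0.744
vertex 3.081 -2.986 1.502
endloop
endfacet
facet normal -0.830 0.152 -0.536
outer loop
vertex 0.967 -2.927 0.744
vertex 1.279 -2.654 0.338
vertex 1.196 -3.227 0.304
endloop
endfacet
facet normal -0.196 -0.855 0.481
outer loop
vertex 0.967 -2.927 0.744
vertex 1.196 -3.227 0.304
vertex 3.081 -2.986 1.502
endloop
endfacet
facet normal -0.830 0.152 -0.536
outer loop
vertex 1.196 -3.227 0.304
vertex 1.279 -2.654 0.338
vertex 1.508 -2.954 -0.102
endloop
endfacet
facet normal 0.329 -0.881 -0.340
outer loop
vertex 1.196 -3.227 0.304
vertex 1.508 -2.954 -0.102
vertex 3.081 -2.986 1.502
endloop
endfacet

endsolid


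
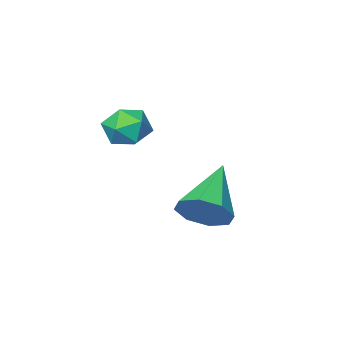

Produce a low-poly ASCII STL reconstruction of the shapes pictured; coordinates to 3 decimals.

solid 
facet normal 0.680 0.496 -0.540
outer loop
vertex 2.836 3.397 -3.183
vertex 2.317 4.107 -3.185
vertex 2.955 3.804 -2.66
endloop
endfacet
facet normal 0.411 -0.762 0.500
outer loop
vertex 2.836 3.397 -3.183
vertex 2.955 3.804 -2.66
vertex 0.923 3.093 -2.075
endloop
endfacet
facet normal 0.680 0.495 -0.541
outer loop
vertex 2.955 3.804 -2.66
vertex 2.317 4.107 -3.185
vertex 2.7 4.39 -2.445
endloop
endfacet
facet normal 0.333 -0.193 0.923
outer loop
vertex 2.955 3.804 -2.66
vertex 2.7 4.39 -2.445
vertex 0.923 3.093 -2.075
endloop
endfacet
facet normal 0.680 0.495 -0.541
outer loop
vertex 2.7 4.39 -2.445
vertex 2.317 4.107 -3.185
vertex 2.221 4.809 -2.663
endloop
endfacet
facet normal -0.086 0.381 0.921
outer loop
vertex 2.7 4.39 -2.445
vertex 2.221 4.809 -2.663
vertex 0.923 3.093 -2.075
endloop
endfacet
facet normal 0.680 0.495 -0.541
outer loop
vertex 2.221 4.809 -2.663
vertex 2.317 4.107 -3.185
vertex 1.798 4.818 -3.186
endloop
endfacet
facet normal -0.601 0.625 0.497
outer loop
vertex 2.221 4.809 -2.663
vertex 1.798 4.818 -3.186
vertex 0.923 3.093 -2.075
endloop
endfacet
facet normal 0.679 0.495 -0.541
outer loop
vertex 1.798 4.818 -3.186
vertex 2.317 4.107 -3.185
vertex 1.678 4.411 -3.709
endloop
endfacet
facet normal -0.912 0.398 -0.100
outer loop
vertex 1.798 4.818 -3.186
vertex 1.678 4.411 -3.709
vertex 0.923 3.093 -2.075
endloop
endfacet
facet normal 0.680 0.495 -0.541
outer loop
vertex 1.678 4.411 -3.709
vertex 2.317 4.107 -3.185
vertex 1.933 3.825 -3.925
endloop
endfacet
facet normal -0.835 -0.170 -0.523
outer loop
vertex 1.678 4.411 -3.709
vertex 1.933 3.825 -3.925
vertex 0.923 3.093 -2.075
endloop
endfacet
facet normal 0.680 0.495 -0.541
outer loop
vertex 1.933 3.825 -3.925
vertex 2.317 4.107 -3.185
vertex 2.412 3.406 -3.707
endloop
endfacet
facet normal -0.415 -0.746 -0.522
outer loop
vertex 1.933 3.825 -3.925
vertex 2.412 3.406 -3.707
vertex 0.923 3.093 -2.075
endloop
endfacet
facet normal 0.680 0.495 -0.541
outer loop
vertex 2.412 3.406 -3.707
vertex 2.317 4.107 -3.185
vertex 2.836 3.397 -3.183
endloop
endfacet
facet normal 0.100 -0.990 -0.098
outer loop
vertex 2.412 3.406 -3.707
vertex 2.836 3.397 -3.183
vertex 0.923 3.093 -2.075
endloop
endfacet
facet normal -0.994 0.025 0.111
outer loop
vertex 1.999 1.172 -1.103
vertex 1.974 0.364 -1.146
vertex 2.063 0.728 -0.429
endloop
endfacet
facet normal -0.687 0.575 0.444
outer loop
vertex 1.999 1.172 -1.103
vertex 2.063 0.728 -0.429
vertex 2.537 1.376 -0.534
endloop
endfacet
facet normal -0.317 0.947 -0.040
outer loop
vertex 1.999 1.172 -1.103
vertex 2.537 1.376 -0.534
vertex 2.742 1.412 -1.316
endloop
endfacet
facet normal -0.395 0.626 -0.672
outer loop
vertex 1.999 1.172 -1.103
vertex 2.742 1.412 -1.316
vertex 2.395 0.786 -1.695
endloop
endfacet
facet normal -0.813 0.056 -0.580
outer loop
vertex 1.999 1.172 -1.103
vertex 2.395 0.786 -1.695
vertex 1.974 0.364 -1.146
endloop
endfacet
facet normal -0.227 0.315 0.922
outer loop
vertex 2.537 1.376 -0.534
vertex 2.063 0.728 -0.429
vertex 2.845 0.694 -0.225
endloop
endfacet
facet normal -0.722 -0.577 0.383
outer loop
vertex 2.063 0.728 -0.429
vertex 1.974 0.364 -1.146
vertex 2.498 0.068 -0.604
endloop
endfacet
facet normal -0.429 -0.526 -0.734
outer loop
vertex 1.974 0.364 -1.146
vertex 2.395 0.786 -1.695
vertex 2.703 0.104 -1.386
endloop
endfacet
facet normal 0.248 0.398 -0.883
outer loop
vertex 2.395 0.786 -1.695
vertex 2.742 1.412 -1.316
vertex 3.177 0.752 -1.491
endloop
endfacet
facet normal 0.373 0.917 0.140
outer loop
vertex 2.742 1.412 -1.316
vertex 2.537 1.376 -0.534
vertex 3.266 1.116 -0.774
endloop
endfacet
facet normal 0.395 -0.626 0.672
outer loop
vertex 3.241 0.308 -0.817
vertex 2.845 0.694 -0.225
vertex 2.498 0.068 -0.604
endloop
endfacet
facet normal 0.317 -0.947 0.040
outer loop
vertex 3.241 0.308 -0.817
vertex 2.498 0.068 -0.604
vertex 2.703 0.104 -1.386
endloop
endfacet
facet normal 0.687 -0.575 -0.444
outer loop
vertex 3.241 0.308 -0.817
vertex 2.703 0.104 -1.386
vertex 3.177 0.752 -1.491
endloop
endfacet
facet normal 0.994 -0.025 -0.111
outer loop
vertex 3.241 0.308 -0.817
vertex 3.177 0.752 -1.491
vertex 3.266 1.116 -0.774
endloop
endfacet
facet normal 0.813 -0.056 0.580
outer loop
vertex 3.241 0.308 -0.817
vertex 3.266 1.116 -0.774
vertex 2.845 0.694 -0.225
endloop
endfacet
facet normal -0.248 -0.398 0.883
outer loop
vertex 2.498 0.068 -0.604
vertex 2.845 0.694 -0.225
vertex 2.063 0.728 -0.429
endloop
endfacet
facet normal -0.373 -0.917 -0.140
outer loop
vertex 2.703 0.104 -1.386
vertex 2.498 0.068 -0.604
vertex 1.974 0.364 -1.146
endloop
endfacet
facet normal 0.227 -0.315 -0.922
outer loop
vertex 3.177 0.752 -1.491
vertex 2.703 0.104 -1.386
vertex 2.395 0.786 -1.695
endloop
endfacet
facet normal 0.722 0.577 -0.383
outer loop
vertex 3.266 1.116 -0.774
vertex 3.177 0.752 -1.491
vertex 2.742 1.412 -1.316
endloop
endfacet
facet normal 0.429 0.526 0.734
outer loop
vertex 2.845 0.694 -0.225
vertex 3.266 1.116 -0.774
vertex 2.537 1.376 -0.534
endloop
endfacet

endsolid


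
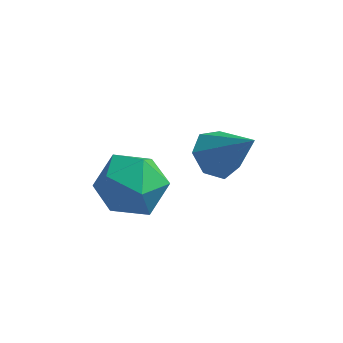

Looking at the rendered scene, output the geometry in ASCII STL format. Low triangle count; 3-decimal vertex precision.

solid 
facet normal -0.610 0.220 -0.762
outer loop
vertex 3.27 -0.558 0.711
vertex 2.938 -0.031 1.129
vertex 3.531 0.037 0.674
endloop
endfacet
facet normal 0.860 -0.397 -0.321
outer loop
vertex 3.27 -0.558 0.711
vertex 3.531 0.037 0.674
vertex 3.982 -0.409 2.431
endloop
endfacet
facet normal -0.609 0.222 -0.761
outer loop
vertex 3.531 0.037 0.674
vertex 2.938 -0.031 1.129
vertex 3.346 0.581 0.981
endloop
endfacet
facet normal 0.912 0.387 -0.136
outer loop
vertex 3.531 0.037 0.674
vertex 3.346 0.581 0.981
vertex 3.982 -0.409 2.431
endloop
endfacet
facet normal -0.609 0.222 -0.761
outer loop
vertex 3.346 0.581 0.981
vertex 2.938 -0.031 1.129
vertex 2.854 0.664 1.399
endloop
endfacet
facet normal 0.446 0.818 0.363
outer loop
vertex 3.346 0.581 0.981
vertex 2.854 0.664 1.399
vertex 3.982 -0.409 2.431
endloop
endfacet
facet normal -0.610 0.222 -0.760
outer loop
vertex 2.854 0.664 1.399
vertex 2.938 -0.031 1.129
vertex 2.426 0.223 1.614
endloop
endfacet
facet normal -0.187 0.571 0.799
outer loop
vertex 2.854 0.664 1.399
vertex 2.426 0.223 1.614
vertex 3.982 -0.409 2.431
endloop
endfacet
facet normal -0.611 0.221 -0.760
outer loop
vertex 2.426 0.223 1.614
vertex 2.938 -0.031 1.129
vertex 2.384 -0.409 1.464
endloop
endfacet
facet normal -0.511 -0.166 0.844
outer loop
vertex 2.426 0.223 1.614
vertex 2.384 -0.409 1.464
vertex 3.982 -0.409 2.431
endloop
endfacet
facet normal -0.610 0.220 -0.761
outer loop
vertex 2.384 -0.409 1.464
vertex 2.938 -0.031 1.129
vertex 2.76 -0.756 1.062
endloop
endfacet
facet normal -0.280 -0.841 0.463
outer loop
vertex 2.384 -0.409 1.464
vertex 2.76 -0.756 1.062
vertex 3.982 -0.409 2.431
endloop
endfacet
facet normal -0.610 0.220 -0.762
outer loop
vertex 2.76 -0.756 1.062
vertex 2.938 -0.031 1.129
vertex 3.27 -0.558 0.711
endloop
endfacet
facet normal 0.329 -0.943 -0.054
outer loop
vertex 2.76 -0.756 1.062
vertex 3.27 -0.558 0.711
vertex 3.982 -0.409 2.431
endloop
endfacet
facet normal 0.140 0.890 -0.435
outer loop
vertex 1.885 -2.15 1.505
vertex 0.933 -1.894 1.722
vertex 1.672 -1.69 2.378
endloop
endfacet
facet normal 0.749 0.644 -0.157
outer loop
vertex 1.885 -2.15 1.505
vertex 1.672 -1.69 2.378
vertex 2.328 -2.458 2.358
endloop
endfacet
facet normal 0.889 0.012 -0.458
outer loop
vertex 1.885 -2.15 1.505
vertex 2.328 -2.458 2.358
vertex 1.993 -3.136 1.69
endloop
endfacet
facet normal 0.366 -0.133 -0.921
outer loop
vertex 1.885 -2.15 1.505
vertex 1.993 -3.136 1.69
vertex 1.131 -2.788 1.297
endloop
endfacet
facet normal -0.097 0.410 -0.907
outer loop
vertex 1.885 -2.15 1.505
vertex 1.131 -2.788 1.297
vertex 0.933 -1.894 1.722
endloop
endfacet
facet normal 0.646 0.538 0.541
outer loop
vertex 2.328 -2.458 2.358
vertex 1.672 -1.69 2.378
vertex 1.649 -2.392 3.103
endloop
endfacet
facet normal -0.340 0.936 0.092
outer loop
vertex 1.672 -1.69 2.378
vertex 0.933 -1.894 1.722
vertex 0.787 -2.044 2.71
endloop
endfacet
facet normal -0.723 0.160 -0.673
outer loop
vertex 0.933 -1.894 1.722
vertex 1.131 -2.788 1.297
vertex 0.452 -2.722 2.042
endloop
endfacet
facet normal 0.027 -0.719 -0.695
outer loop
vertex 1.131 -2.788 1.297
vertex 1.993 -3.136 1.69
vertex 1.108 -3.49 2.022
endloop
endfacet
facet normal 0.872 -0.486 0.055
outer loop
vertex 1.993 -3.136 1.69
vertex 2.328 -2.458 2.358
vertex 1.847 -3.286 2.678
endloop
endfacet
facet normal -0.366 0.133 0.921
outer loop
vertex 0.895 -3.03 2.895
vertex 1.649 -2.392 3.103
vertex 0.787 -2.044 2.71
endloop
endfacet
facet normal -0.889 -0.012 0.458
outer loop
vertex 0.895 -3.03 2.895
vertex 0.787 -2.044 2.71
vertex 0.452 -2.722 2.042
endloop
endfacet
facet normal -0.749 -0.644 0.157
outer loop
vertex 0.895 -3.03 2.895
vertex 0.452 -2.722 2.042
vertex 1.108 -3.49 2.022
endloop
endfacet
facet normal -0.140 -0.890 0.435
outer loop
vertex 0.895 -3.03 2.895
vertex 1.108 -3.49 2.022
vertex 1.847 -3.286 2.678
endloop
endfacet
facet normal 0.097 -0.410 0.907
outer loop
vertex 0.895 -3.03 2.895
vertex 1.847 -3.286 2.678
vertex 1.649 -2.392 3.103
endloop
endfacet
facet normal -0.027 0.719 0.695
outer loop
vertex 0.787 -2.044 2.71
vertex 1.649 -2.392 3.103
vertex 1.672 -1.69 2.378
endloop
endfacet
facet normal -0.872 0.486 -0.055
outer loop
vertex 0.452 -2.722 2.042
vertex 0.787 -2.044 2.71
vertex 0.933 -1.894 1.722
endloop
endfacet
facet normal -0.646 -0.538 -0.541
outer loop
vertex 1.108 -3.49 2.022
vertex 0.452 -2.722 2.042
vertex 1.131 -2.788 1.297
endloop
endfacet
facet normal 0.340 -0.936 -0.092
outer loop
vertex 1.847 -3.286 2.678
vertex 1.108 -3.49 2.022
vertex 1.993 -3.136 1.69
endloop
endfacet
facet normal 0.723 -0.160 0.673
outer loop
vertex 1.649 -2.392 3.103
vertex 1.847 -3.286 2.678
vertex 2.328 -2.458 2.358
endloop
endfacet

endsolid


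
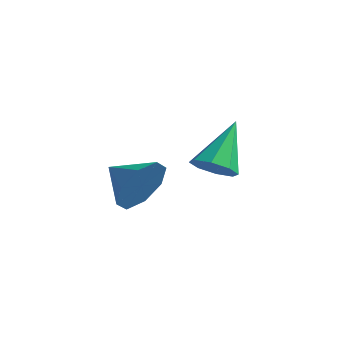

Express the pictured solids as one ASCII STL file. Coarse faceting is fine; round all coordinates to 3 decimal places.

solid 
facet normal 0.916 0.188 -0.354
outer loop
vertex 4.014 -4.063 1.443
vertex 3.629 -3.636 0.674
vertex 3.906 -3.343 1.545
endloop
endfacet
facet normal -0.237 -0.171 0.956
outer loop
vertex 4.014 -4.063 1.443
vertex 3.906 -3.343 1.545
vertex 2.511 -3.864 1.106
endloop
endfacet
facet normal 0.916 0.187 -0.354
outer loop
vertex 3.906 -3.343 1.545
vertex 3.629 -3.636 0.674
vertex 3.636 -2.795 1.137
endloop
endfacet
facet normal -0.409 0.407 0.817
outer loop
vertex 3.906 -3.343 1.545
vertex 3.636 -2.795 1.137
vertex 2.511 -3.864 1.106
endloop
endfacet
facet normal 0.916 0.187 -0.354
outer loop
vertex 3.636 -2.795 1.137
vertex 3.629 -3.636 0.674
vertex 3.362 -2.739 0.457
endloop
endfacet
facet normal -0.657 0.682 0.321
outer loop
vertex 3.636 -2.795 1.137
vertex 3.362 -2.739 0.457
vertex 2.511 -3.864 1.106
endloop
endfacet
facet normal 0.916 0.187 -0.355
outer loop
vertex 3.362 -2.739 0.457
vertex 3.629 -3.636 0.674
vertex 3.244 -3.209 -0.095
endloop
endfacet
facet normal -0.836 0.493 -0.241
outer loop
vertex 3.362 -2.739 0.457
vertex 3.244 -3.209 -0.095
vertex 2.511 -3.864 1.106
endloop
endfacet
facet normal 0.916 0.188 -0.354
outer loop
vertex 3.244 -3.209 -0.095
vertex 3.629 -3.636 0.674
vertex 3.352 -3.929 -0.197
endloop
endfacet
facet normal -0.840 -0.050 -0.540
outer loop
vertex 3.244 -3.209 -0.095
vertex 3.352 -3.929 -0.197
vertex 2.511 -3.864 1.106
endloop
endfacet
facet normal 0.916 0.187 -0.354
outer loop
vertex 3.352 -3.929 -0.197
vertex 3.629 -3.636 0.674
vertex 3.622 -4.477 0.211
endloop
endfacet
facet normal -0.668 -0.627 -0.400
outer loop
vertex 3.352 -3.929 -0.197
vertex 3.622 -4.477 0.211
vertex 2.511 -3.864 1.106
endloop
endfacet
facet normal 0.916 0.188 -0.354
outer loop
vertex 3.622 -4.477 0.211
vertex 3.629 -3.636 0.674
vertex 3.896 -4.532 0.89
endloop
endfacet
facet normal -0.420 -0.902 0.096
outer loop
vertex 3.622 -4.477 0.211
vertex 3.896 -4.532 0.89
vertex 2.511 -3.864 1.106
endloop
endfacet
facet normal 0.916 0.188 -0.355
outer loop
vertex 3.896 -4.532 0.89
vertex 3.629 -3.636 0.674
vertex 4.014 -4.063 1.443
endloop
endfacet
facet normal -0.242 -0.714 0.657
outer loop
vertex 3.896 -4.532 0.89
vertex 4.014 -4.063 1.443
vertex 2.511 -3.864 1.106
endloop
endfacet
facet normal 0.177 -0.595 -0.784
outer loop
vertex 4.026 -1.555 1.154
vertex 3.634 -1.12 0.735
vertex 4.329 -1.158 0.921
endloop
endfacet
facet normal 0.708 -0.134 0.693
outer loop
vertex 4.026 -1.555 1.154
vertex 4.329 -1.158 0.921
vertex 3.306 -0.02 2.185
endloop
endfacet
facet normal 0.177 -0.596 -0.784
outer loop
vertex 4.329 -1.158 0.921
vertex 3.634 -1.12 0.735
vertex 4.225 -0.739 0.579
endloop
endfacet
facet normal 0.849 0.445 0.287
outer loop
vertex 4.329 -1.158 0.921
vertex 4.225 -0.739 0.579
vertex 3.306 -0.02 2.185
endloop
endfacet
facet normal 0.177 -0.596 -0.783
outer loop
vertex 4.225 -0.739 0.579
vertex 3.634 -1.12 0.735
vertex 3.775 -0.543 0.328
endloop
endfacet
facet normal 0.457 0.880 -0.132
outer loop
vertex 4.225 -0.739 0.579
vertex 3.775 -0.543 0.328
vertex 3.306 -0.02 2.185
endloop
endfacet
facet normal 0.177 -0.596 -0.783
outer loop
vertex 3.775 -0.543 0.328
vertex 3.634 -1.12 0.735
vertex 3.243 -0.685 0.316
endloop
endfacet
facet normal -0.238 0.918 -0.318
outer loop
vertex 3.775 -0.543 0.328
vertex 3.243 -0.685 0.316
vertex 3.306 -0.02 2.185
endloop
endfacet
facet normal 0.177 -0.595 -0.784
outer loop
vertex 3.243 -0.685 0.316
vertex 3.634 -1.12 0.735
vertex 2.94 -1.082 0.549
endloop
endfacet
facet normal -0.828 0.536 -0.163
outer loop
vertex 3.243 -0.685 0.316
vertex 2.94 -1.082 0.549
vertex 3.306 -0.02 2.185
endloop
endfacet
facet normal 0.178 -0.593 -0.785
outer loop
vertex 2.94 -1.082 0.549
vertex 3.634 -1.12 0.735
vertex 3.044 -1.502 0.89
endloop
endfacet
facet normal -0.969 -0.042 0.244
outer loop
vertex 2.94 -1.082 0.549
vertex 3.044 -1.502 0.89
vertex 3.306 -0.02 2.185
endloop
endfacet
facet normal 0.179 -0.594 -0.784
outer loop
vertex 3.044 -1.502 0.89
vertex 3.634 -1.12 0.735
vertex 3.494 -1.698 1.141
endloop
endfacet
facet normal -0.577 -0.477 0.663
outer loop
vertex 3.044 -1.502 0.89
vertex 3.494 -1.698 1.141
vertex 3.306 -0.02 2.185
endloop
endfacet
facet normal 0.179 -0.594 -0.784
outer loop
vertex 3.494 -1.698 1.141
vertex 3.634 -1.12 0.735
vertex 4.026 -1.555 1.154
endloop
endfacet
facet normal 0.118 -0.515 0.849
outer loop
vertex 3.494 -1.698 1.141
vertex 4.026 -1.555 1.154
vertex 3.306 -0.02 2.185
endloop
endfacet

endsolid


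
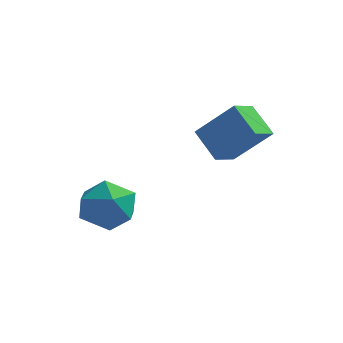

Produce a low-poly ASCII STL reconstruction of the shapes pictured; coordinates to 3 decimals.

solid 
facet normal -0.695 -0.043 -0.717
outer loop
vertex -0.861 -0.58 3.609
vertex -0.499 0.432 3.197
vertex 0.089 -1.277 2.73
endloop
endfacet
facet normal -0.314 -0.879 0.358
outer loop
vertex 1.459 -1.192 4.143
vertex -0.861 -0.58 3.609
vertex 0.089 -1.277 2.73
endloop
endfacet
facet normal -0.695 -0.043 -0.717
outer loop
vertex 0.089 -1.277 2.73
vertex -0.499 0.432 3.197
vertex 0.451 -0.265 2.318
endloop
endfacet
facet normal 0.646 -0.475 -0.598
outer loop
vertex 0.451 -0.265 2.318
vertex 1.459 -1.192 4.143
vertex 0.089 -1.277 2.73
endloop
endfacet
facet normal -0.646 0.475 0.598
outer loop
vertex -0.861 -0.58 3.609
vertex 0.871 0.517 4.61
vertex -0.499 0.432 3.197
endloop
endfacet
facet normal -0.314 -0.879 0.358
outer loop
vertex 0.509 -0.495 5.022
vertex -0.861 -0.58 3.609
vertex 1.459 -1.192 4.143
endloop
endfacet
facet normal -0.646 0.475 0.598
outer loop
vertex 0.509 -0.495 5.022
vertex 0.871 0.517 4.61
vertex -0.861 -0.58 3.609
endloop
endfacet
facet normal 0.314 0.879 -0.358
outer loop
vertex -0.499 0.432 3.197
vertex 0.871 0.517 4.61
vertex 0.451 -0.265 2.318
endloop
endfacet
facet normal 0.646 -0.475 -0.598
outer loop
vertex 1.821 -0.18 3.731
vertex 1.459 -1.192 4.143
vertex 0.451 -0.265 2.318
endloop
endfacet
facet normal 0.314 0.879 -0.358
outer loop
vertex 0.451 -0.265 2.318
vertex 0.871 0.517 4.61
vertex 1.821 -0.18 3.731
endloop
endfacet
facet normal 0.695 0.043 0.717
outer loop
vertex 1.821 -0.18 3.731
vertex 0.509 -0.495 5.022
vertex 1.459 -1.192 4.143
endloop
endfacet
facet normal 0.695 0.043 0.717
outer loop
vertex 0.871 0.517 4.61
vertex 0.509 -0.495 5.022
vertex 1.821 -0.18 3.731
endloop
endfacet
facet normal -0.551 0.833 -0.054
outer loop
vertex -3.302 -3.225 0.662
vertex -3.818 -3.502 1.648
vertex -2.862 -2.869 1.659
endloop
endfacet
facet normal 0.083 0.926 -0.367
outer loop
vertex -3.302 -3.225 0.662
vertex -2.862 -2.869 1.659
vertex -2.169 -3.259 0.833
endloop
endfacet
facet normal 0.147 0.440 -0.886
outer loop
vertex -3.302 -3.225 0.662
vertex -2.169 -3.259 0.833
vertex -2.696 -4.133 0.312
endloop
endfacet
facet normal -0.448 0.046 -0.893
outer loop
vertex -3.302 -3.225 0.662
vertex -2.696 -4.133 0.312
vertex -3.715 -4.283 0.815
endloop
endfacet
facet normal -0.879 0.288 -0.379
outer loop
vertex -3.302 -3.225 0.662
vertex -3.715 -4.283 0.815
vertex -3.818 -3.502 1.648
endloop
endfacet
facet normal 0.590 0.798 0.118
outer loop
vertex -2.169 -3.259 0.833
vertex -2.862 -2.869 1.659
vertex -1.985 -3.557 1.925
endloop
endfacet
facet normal -0.436 0.647 0.625
outer loop
vertex -2.862 -2.869 1.659
vertex -3.818 -3.502 1.648
vertex -3.004 -3.707 2.428
endloop
endfacet
facet normal -0.967 -0.233 0.099
outer loop
vertex -3.818 -3.502 1.648
vertex -3.715 -4.283 0.815
vertex -3.531 -4.581 1.907
endloop
endfacet
facet normal -0.269 -0.626 -0.732
outer loop
vertex -3.715 -4.283 0.815
vertex -2.696 -4.133 0.312
vertex -2.838 -4.971 1.081
endloop
endfacet
facet normal 0.693 0.011 -0.721
outer loop
vertex -2.696 -4.133 0.312
vertex -2.169 -3.259 0.833
vertex -1.882 -4.338 1.092
endloop
endfacet
facet normal 0.448 -0.046 0.893
outer loop
vertex -2.398 -4.615 2.078
vertex -1.985 -3.557 1.925
vertex -3.004 -3.707 2.428
endloop
endfacet
facet normal -0.147 -0.440 0.886
outer loop
vertex -2.398 -4.615 2.078
vertex -3.004 -3.707 2.428
vertex -3.531 -4.581 1.907
endloop
endfacet
facet normal -0.083 -0.926 0.367
outer loop
vertex -2.398 -4.615 2.078
vertex -3.531 -4.581 1.907
vertex -2.838 -4.971 1.081
endloop
endfacet
facet normal 0.551 -0.833 0.054
outer loop
vertex -2.398 -4.615 2.078
vertex -2.838 -4.971 1.081
vertex -1.882 -4.338 1.092
endloop
endfacet
facet normal 0.879 -0.288 0.379
outer loop
vertex -2.398 -4.615 2.078
vertex -1.882 -4.338 1.092
vertex -1.985 -3.557 1.925
endloop
endfacet
facet normal 0.269 0.626 0.732
outer loop
vertex -3.004 -3.707 2.428
vertex -1.985 -3.557 1.925
vertex -2.862 -2.869 1.659
endloop
endfacet
facet normal -0.693 -0.011 0.721
outer loop
vertex -3.531 -4.581 1.907
vertex -3.004 -3.707 2.428
vertex -3.818 -3.502 1.648
endloop
endfacet
facet normal -0.590 -0.798 -0.118
outer loop
vertex -2.838 -4.971 1.081
vertex -3.531 -4.581 1.907
vertex -3.715 -4.283 0.815
endloop
endfacet
facet normal 0.436 -0.647 -0.625
outer loop
vertex -1.882 -4.338 1.092
vertex -2.838 -4.971 1.081
vertex -2.696 -4.133 0.312
endloop
endfacet
facet normal 0.967 0.233 -0.099
outer loop
vertex -1.985 -3.557 1.925
vertex -1.882 -4.338 1.092
vertex -2.169 -3.259 0.833
endloop
endfacet

endsolid


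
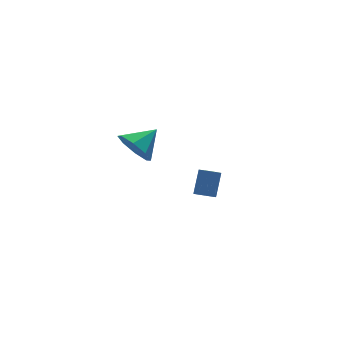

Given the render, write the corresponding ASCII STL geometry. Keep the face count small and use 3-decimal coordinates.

solid 
facet normal -0.442 -0.425 -0.790
outer loop
vertex 3.512 1.022 -4.225
vertex 3.29 0.681 -3.917
vertex 3.116 1.137 -4.065
endloop
endfacet
facet normal 0.051 0.867 -0.496
outer loop
vertex 3.512 1.022 -4.225
vertex 3.116 1.137 -4.065
vertex 4.091 1.58 -3.191
endloop
endfacet
facet normal 0.051 0.867 -0.496
outer loop
vertex 4.091 1.58 -3.191
vertex 3.116 1.137 -4.065
vertex 3.695 1.695 -3.031
endloop
endfacet
facet normal 0.443 0.426 0.789
outer loop
vertex 4.091 1.58 -3.191
vertex 3.695 1.695 -3.031
vertex 3.87 1.239 -2.883
endloop
endfacet
facet normal -0.442 -0.425 -0.790
outer loop
vertex 3.116 1.137 -4.065
vertex 3.29 0.681 -3.917
vertex 2.851 0.909 -3.794
endloop
endfacet
facet normal -0.668 0.744 -0.027
outer loop
vertex 3.116 1.137 -4.065
vertex 2.851 0.909 -3.794
vertex 3.695 1.695 -3.031
endloop
endfacet
facet normal -0.669 0.743 -0.026
outer loop
vertex 3.695 1.695 -3.031
vertex 2.851 0.909 -3.794
vertex 3.43 1.466 -2.759
endloop
endfacet
facet normal 0.442 0.426 0.789
outer loop
vertex 3.695 1.695 -3.031
vertex 3.43 1.466 -2.759
vertex 3.87 1.239 -2.883
endloop
endfacet
facet normal -0.442 -0.426 -0.789
outer loop
vertex 2.851 0.909 -3.794
vertex 3.29 0.681 -3.917
vertex 2.917 0.509 -3.615
endloop
endfacet
facet normal -0.885 0.061 0.462
outer loop
vertex 2.851 0.909 -3.794
vertex 2.917 0.509 -3.615
vertex 3.43 1.466 -2.759
endloop
endfacet
facet normal -0.884 0.060 0.463
outer loop
vertex 3.43 1.466 -2.759
vertex 2.917 0.509 -3.615
vertex 3.496 1.067 -2.581
endloop
endfacet
facet normal 0.442 0.425 0.790
outer loop
vertex 3.43 1.466 -2.759
vertex 3.496 1.067 -2.581
vertex 3.87 1.239 -2.883
endloop
endfacet
facet normal -0.443 -0.426 -0.789
outer loop
vertex 2.917 0.509 -3.615
vertex 3.29 0.681 -3.917
vertex 3.264 0.239 -3.664
endloop
endfacet
facet normal -0.435 -0.668 0.604
outer loop
vertex 2.917 0.509 -3.615
vertex 3.264 0.239 -3.664
vertex 3.496 1.067 -2.581
endloop
endfacet
facet normal -0.435 -0.668 0.604
outer loop
vertex 3.496 1.067 -2.581
vertex 3.264 0.239 -3.664
vertex 3.843 0.797 -2.63
endloop
endfacet
facet normal 0.442 0.425 0.790
outer loop
vertex 3.496 1.067 -2.581
vertex 3.843 0.797 -2.63
vertex 3.87 1.239 -2.883
endloop
endfacet
facet normal -0.443 -0.426 -0.789
outer loop
vertex 3.264 0.239 -3.664
vertex 3.29 0.681 -3.917
vertex 3.631 0.302 -3.904
endloop
endfacet
facet normal 0.343 -0.893 0.290
outer loop
vertex 3.264 0.239 -3.664
vertex 3.631 0.302 -3.904
vertex 3.843 0.797 -2.63
endloop
endfacet
facet normal 0.340 -0.894 0.291
outer loop
vertex 3.843 0.797 -2.63
vertex 3.631 0.302 -3.904
vertex 4.21 0.859 -2.869
endloop
endfacet
facet normal 0.442 0.425 0.790
outer loop
vertex 3.843 0.797 -2.63
vertex 4.21 0.859 -2.869
vertex 3.87 1.239 -2.883
endloop
endfacet
facet normal -0.442 -0.425 -0.790
outer loop
vertex 3.631 0.302 -3.904
vertex 3.29 0.681 -3.917
vertex 3.741 0.651 -4.153
endloop
endfacet
facet normal 0.862 -0.445 -0.243
outer loop
vertex 3.631 0.302 -3.904
vertex 3.741 0.651 -4.153
vertex 4.21 0.859 -2.869
endloop
endfacet
facet normal 0.861 -0.447 -0.242
outer loop
vertex 4.21 0.859 -2.869
vertex 3.741 0.651 -4.153
vertex 4.321 1.208 -3.119
endloop
endfacet
facet normal 0.442 0.425 0.790
outer loop
vertex 4.21 0.859 -2.869
vertex 4.321 1.208 -3.119
vertex 3.87 1.239 -2.883
endloop
endfacet
facet normal -0.442 -0.426 -0.790
outer loop
vertex 3.741 0.651 -4.153
vertex 3.29 0.681 -3.917
vertex 3.512 1.022 -4.225
endloop
endfacet
facet normal 0.732 0.337 -0.592
outer loop
vertex 3.741 0.651 -4.153
vertex 3.512 1.022 -4.225
vertex 4.321 1.208 -3.119
endloop
endfacet
facet normal 0.732 0.338 -0.592
outer loop
vertex 4.321 1.208 -3.119
vertex 3.512 1.022 -4.225
vertex 4.091 1.58 -3.191
endloop
endfacet
facet normal 0.442 0.426 0.789
outer loop
vertex 4.321 1.208 -3.119
vertex 4.091 1.58 -3.191
vertex 3.87 1.239 -2.883
endloop
endfacet
facet normal -0.864 -0.149 -0.482
outer loop
vertex -0.979 -0.988 1.312
vertex -1.284 -1.509 2.02
vertex -1.32 -0.604 1.805
endloop
endfacet
facet normal 0.601 0.777 -0.190
outer loop
vertex -0.979 -0.988 1.312
vertex -1.32 -0.604 1.805
vertex -0.136 -1.311 2.66
endloop
endfacet
facet normal -0.864 -0.149 -0.482
outer loop
vertex -1.32 -0.604 1.805
vertex -1.284 -1.509 2.02
vertex -1.64 -0.75 2.424
endloop
endfacet
facet normal 0.278 0.893 0.354
outer loop
vertex -1.32 -0.604 1.805
vertex -1.64 -0.75 2.424
vertex -0.136 -1.311 2.66
endloop
endfacet
facet normal -0.863 -0.148 -0.482
outer loop
vertex -1.64 -0.75 2.424
vertex -1.284 -1.509 2.02
vertex -1.752 -1.34 2.806
endloop
endfacet
facet normal 0.067 0.533 0.843
outer loop
vertex -1.64 -0.75 2.424
vertex -1.752 -1.34 2.806
vertex -0.136 -1.311 2.66
endloop
endfacet
facet normal -0.863 -0.148 -0.482
outer loop
vertex -1.752 -1.34 2.806
vertex -1.284 -1.509 2.02
vertex -1.59 -2.029 2.728
endloop
endfacet
facet normal 0.091 -0.091 0.992
outer loop
vertex -1.752 -1.34 2.806
vertex -1.59 -2.029 2.728
vertex -0.136 -1.311 2.66
endloop
endfacet
facet normal -0.864 -0.148 -0.482
outer loop
vertex -1.59 -2.029 2.728
vertex -1.284 -1.509 2.02
vertex -1.249 -2.413 2.235
endloop
endfacet
facet normal 0.337 -0.615 0.713
outer loop
vertex -1.59 -2.029 2.728
vertex -1.249 -2.413 2.235
vertex -0.136 -1.311 2.66
endloop
endfacet
facet normal -0.864 -0.148 -0.481
outer loop
vertex -1.249 -2.413 2.235
vertex -1.284 -1.509 2.02
vertex -0.929 -2.267 1.616
endloop
endfacet
facet normal 0.660 -0.732 0.169
outer loop
vertex -1.249 -2.413 2.235
vertex -0.929 -2.267 1.616
vertex -0.136 -1.311 2.66
endloop
endfacet
facet normal -0.864 -0.148 -0.481
outer loop
vertex -0.929 -2.267 1.616
vertex -1.284 -1.509 2.02
vertex -0.817 -1.677 1.233
endloop
endfacet
facet normal 0.871 -0.373 -0.320
outer loop
vertex -0.929 -2.267 1.616
vertex -0.817 -1.677 1.233
vertex -0.136 -1.311 2.66
endloop
endfacet
facet normal -0.864 -0.148 -0.481
outer loop
vertex -0.817 -1.677 1.233
vertex -1.284 -1.509 2.02
vertex -0.979 -0.988 1.312
endloop
endfacet
facet normal 0.846 0.253 -0.469
outer loop
vertex -0.817 -1.677 1.233
vertex -0.979 -0.988 1.312
vertex -0.136 -1.311 2.66
endloop
endfacet

endsolid


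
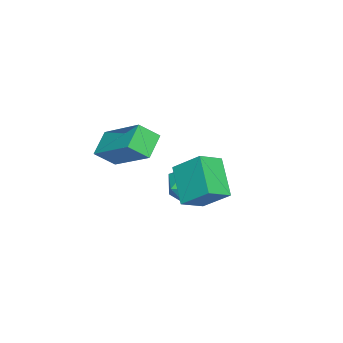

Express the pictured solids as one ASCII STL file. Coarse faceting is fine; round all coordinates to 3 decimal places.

solid 
facet normal -0.989 -0.109 0.096
outer loop
vertex -4.452 1.405 -0.919
vertex -4.363 0.53 -0.998
vertex -4.327 0.907 -0.201
endloop
endfacet
facet normal -0.761 0.464 0.454
outer loop
vertex -4.452 1.405 -0.919
vertex -4.327 0.907 -0.201
vertex -3.905 1.678 -0.282
endloop
endfacet
facet normal -0.437 0.899 -0.010
outer loop
vertex -4.452 1.405 -0.919
vertex -3.905 1.678 -0.282
vertex -3.679 1.778 -1.13
endloop
endfacet
facet normal -0.466 0.595 -0.655
outer loop
vertex -4.452 1.405 -0.919
vertex -3.679 1.778 -1.13
vertex -3.962 1.068 -1.573
endloop
endfacet
facet normal -0.807 -0.029 -0.590
outer loop
vertex -4.452 1.405 -0.919
vertex -3.962 1.068 -1.573
vertex -4.363 0.53 -0.998
endloop
endfacet
facet normal -0.275 0.248 0.929
outer loop
vertex -3.905 1.678 -0.282
vertex -4.327 0.907 -0.201
vertex -3.478 0.972 0.033
endloop
endfacet
facet normal -0.645 -0.679 0.350
outer loop
vertex -4.327 0.907 -0.201
vertex -4.363 0.53 -0.998
vertex -3.761 0.262 -0.41
endloop
endfacet
facet normal -0.350 -0.550 -0.758
outer loop
vertex -4.363 0.53 -0.998
vertex -3.962 1.068 -1.573
vertex -3.535 0.362 -1.258
endloop
endfacet
facet normal 0.203 0.459 -0.865
outer loop
vertex -3.962 1.068 -1.573
vertex -3.679 1.778 -1.13
vertex -3.113 1.133 -1.339
endloop
endfacet
facet normal 0.249 0.952 0.179
outer loop
vertex -3.679 1.778 -1.13
vertex -3.905 1.678 -0.282
vertex -3.077 1.51 -0.542
endloop
endfacet
facet normal 0.466 -0.595 0.655
outer loop
vertex -2.988 0.635 -0.621
vertex -3.478 0.972 0.033
vertex -3.761 0.262 -0.41
endloop
endfacet
facet normal 0.437 -0.899 0.010
outer loop
vertex -2.988 0.635 -0.621
vertex -3.761 0.262 -0.41
vertex -3.535 0.362 -1.258
endloop
endfacet
facet normal 0.761 -0.464 -0.454
outer loop
vertex -2.988 0.635 -0.621
vertex -3.535 0.362 -1.258
vertex -3.113 1.133 -1.339
endloop
endfacet
facet normal 0.989 0.109 -0.096
outer loop
vertex -2.988 0.635 -0.621
vertex -3.113 1.133 -1.339
vertex -3.077 1.51 -0.542
endloop
endfacet
facet normal 0.807 0.029 0.590
outer loop
vertex -2.988 0.635 -0.621
vertex -3.077 1.51 -0.542
vertex -3.478 0.972 0.033
endloop
endfacet
facet normal -0.203 -0.459 0.865
outer loop
vertex -3.761 0.262 -0.41
vertex -3.478 0.972 0.033
vertex -4.327 0.907 -0.201
endloop
endfacet
facet normal -0.249 -0.952 -0.179
outer loop
vertex -3.535 0.362 -1.258
vertex -3.761 0.262 -0.41
vertex -4.363 0.53 -0.998
endloop
endfacet
facet normal 0.275 -0.248 -0.929
outer loop
vertex -3.113 1.133 -1.339
vertex -3.535 0.362 -1.258
vertex -3.962 1.068 -1.573
endloop
endfacet
facet normal 0.645 0.679 -0.350
outer loop
vertex -3.077 1.51 -0.542
vertex -3.113 1.133 -1.339
vertex -3.679 1.778 -1.13
endloop
endfacet
facet normal 0.350 0.550 0.758
outer loop
vertex -3.478 0.972 0.033
vertex -3.077 1.51 -0.542
vertex -3.905 1.678 -0.282
endloop
endfacet
facet normal -0.827 0.033 0.562
outer loop
vertex -0.272 0.615 3.879
vertex -0.635 1.196 3.311
vertex -1.04 -0.883 2.836
endloop
endfacet
facet normal 0.408 -0.653 0.638
outer loop
vertex -0.205 -0.916 2.269
vertex -0.272 0.615 3.879
vertex -1.04 -0.883 2.836
endloop
endfacet
facet normal -0.827 0.033 0.562
outer loop
vertex -1.04 -0.883 2.836
vertex -0.635 1.196 3.311
vertex -1.403 -0.302 2.268
endloop
endfacet
facet normal -0.387 -0.757 -0.526
outer loop
vertex -1.403 -0.302 2.268
vertex -0.205 -0.916 2.269
vertex -1.04 -0.883 2.836
endloop
endfacet
facet normal 0.387 0.757 0.526
outer loop
vertex -0.272 0.615 3.879
vertex 0.2 1.163 2.744
vertex -0.635 1.196 3.311
endloop
endfacet
facet normal 0.408 -0.653 0.638
outer loop
vertex 0.563 0.582 3.312
vertex -0.272 0.615 3.879
vertex -0.205 -0.916 2.269
endloop
endfacet
facet normal 0.387 0.757 0.526
outer loop
vertex 0.563 0.582 3.312
vertex 0.2 1.163 2.744
vertex -0.272 0.615 3.879
endloop
endfacet
facet normal -0.408 0.653 -0.638
outer loop
vertex -0.635 1.196 3.311
vertex 0.2 1.163 2.744
vertex -1.403 -0.302 2.268
endloop
endfacet
facet normal -0.387 -0.757 -0.526
outer loop
vertex -0.568 -0.335 1.701
vertex -0.205 -0.916 2.269
vertex -1.403 -0.302 2.268
endloop
endfacet
facet normal -0.408 0.653 -0.638
outer loop
vertex -1.403 -0.302 2.268
vertex 0.2 1.163 2.744
vertex -0.568 -0.335 1.701
endloop
endfacet
facet normal 0.827 -0.033 -0.562
outer loop
vertex -0.568 -0.335 1.701
vertex 0.563 0.582 3.312
vertex -0.205 -0.916 2.269
endloop
endfacet
facet normal 0.827 -0.033 -0.562
outer loop
vertex 0.2 1.163 2.744
vertex 0.563 0.582 3.312
vertex -0.568 -0.335 1.701
endloop
endfacet
facet normal -0.637 -0.428 0.641
outer loop
vertex -1.485 2.212 2.126
vertex -2.238 2.691 1.697
vertex -1.648 1.212 1.296
endloop
endfacet
facet normal 0.761 -0.483 0.433
outer loop
vertex -0.642 1.889 0.283
vertex -1.485 2.212 2.126
vertex -1.648 1.212 1.296
endloop
endfacet
facet normal -0.637 -0.428 0.641
outer loop
vertex -1.648 1.212 1.296
vertex -2.238 2.691 1.697
vertex -2.401 1.691 0.867
endloop
endfacet
facet normal -0.125 -0.763 -0.634
outer loop
vertex -2.401 1.691 0.867
vertex -0.642 1.889 0.283
vertex -1.648 1.212 1.296
endloop
endfacet
facet normal 0.125 0.763 0.634
outer loop
vertex -1.485 2.212 2.126
vertex -1.232 3.368 0.684
vertex -2.238 2.691 1.697
endloop
endfacet
facet normal 0.761 -0.483 0.433
outer loop
vertex -0.479 2.889 1.113
vertex -1.485 2.212 2.126
vertex -0.642 1.889 0.283
endloop
endfacet
facet normal 0.125 0.763 0.634
outer loop
vertex -0.479 2.889 1.113
vertex -1.232 3.368 0.684
vertex -1.485 2.212 2.126
endloop
endfacet
facet normal -0.761 0.483 -0.433
outer loop
vertex -2.238 2.691 1.697
vertex -1.232 3.368 0.684
vertex -2.401 1.691 0.867
endloop
endfacet
facet normal -0.125 -0.763 -0.634
outer loop
vertex -1.395 2.368 -0.146
vertex -0.642 1.889 0.283
vertex -2.401 1.691 0.867
endloop
endfacet
facet normal -0.761 0.483 -0.433
outer loop
vertex -2.401 1.691 0.867
vertex -1.232 3.368 0.684
vertex -1.395 2.368 -0.146
endloop
endfacet
facet normal 0.637 0.428 -0.641
outer loop
vertex -1.395 2.368 -0.146
vertex -0.479 2.889 1.113
vertex -0.642 1.889 0.283
endloop
endfacet
facet normal 0.637 0.428 -0.641
outer loop
vertex -1.232 3.368 0.684
vertex -0.479 2.889 1.113
vertex -1.395 2.368 -0.146
endloop
endfacet

endsolid
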